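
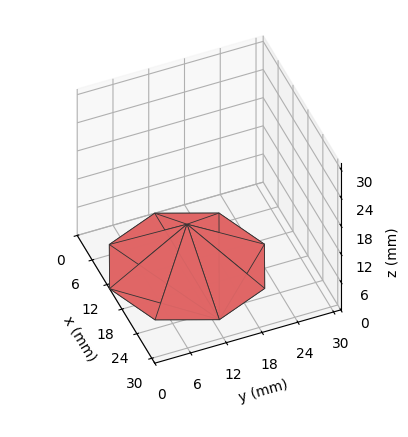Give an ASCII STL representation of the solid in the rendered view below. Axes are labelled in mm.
Reading the render: the shape is a regular 8-sided pyramid, base circumscribed radius ≈ 13 mm, apex at z ≈ 9 mm (dimensions read to the nearest mm from the axis ticks). For the STL, each face is triangulated and given an outward normal.

solid part
  facet normal 0.0000 0.0000 -1.0000
    outer loop
      vertex 13.0 26.0 0.0
      vertex 22.2 22.2 0.0
      vertex 26.0 13.0 0.0
    endloop
  endfacet
  facet normal 0.0000 0.0000 -1.0000
    outer loop
      vertex 3.8 22.2 0.0
      vertex 13.0 26.0 0.0
      vertex 26.0 13.0 0.0
    endloop
  endfacet
  facet normal 0.0000 0.0000 -1.0000
    outer loop
      vertex 0.0 13.0 0.0
      vertex 3.8 22.2 0.0
      vertex 26.0 13.0 0.0
    endloop
  endfacet
  facet normal 0.0000 0.0000 -1.0000
    outer loop
      vertex 3.8 3.8 0.0
      vertex 0.0 13.0 0.0
      vertex 26.0 13.0 0.0
    endloop
  endfacet
  facet normal 0.0000 0.0000 -1.0000
    outer loop
      vertex 13.0 0.0 0.0
      vertex 3.8 3.8 0.0
      vertex 26.0 13.0 0.0
    endloop
  endfacet
  facet normal 0.0000 0.0000 -1.0000
    outer loop
      vertex 22.2 3.8 0.0
      vertex 13.0 0.0 0.0
      vertex 26.0 13.0 0.0
    endloop
  endfacet
  facet normal 0.5541 0.2289 0.8004
    outer loop
      vertex 26.0 13.0 0.0
      vertex 22.2 22.2 0.0
      vertex 13.0 13.0 9.0
    endloop
  endfacet
  facet normal 0.2289 0.5541 0.8004
    outer loop
      vertex 22.2 22.2 0.0
      vertex 13.0 26.0 0.0
      vertex 13.0 13.0 9.0
    endloop
  endfacet
  facet normal -0.2289 0.5541 0.8004
    outer loop
      vertex 13.0 26.0 0.0
      vertex 3.8 22.2 0.0
      vertex 13.0 13.0 9.0
    endloop
  endfacet
  facet normal -0.5541 0.2289 0.8004
    outer loop
      vertex 3.8 22.2 0.0
      vertex 0.0 13.0 0.0
      vertex 13.0 13.0 9.0
    endloop
  endfacet
  facet normal -0.5541 -0.2289 0.8004
    outer loop
      vertex 0.0 13.0 0.0
      vertex 3.8 3.8 0.0
      vertex 13.0 13.0 9.0
    endloop
  endfacet
  facet normal -0.2289 -0.5541 0.8004
    outer loop
      vertex 3.8 3.8 0.0
      vertex 13.0 0.0 0.0
      vertex 13.0 13.0 9.0
    endloop
  endfacet
  facet normal 0.2289 -0.5541 0.8004
    outer loop
      vertex 13.0 0.0 0.0
      vertex 22.2 3.8 0.0
      vertex 13.0 13.0 9.0
    endloop
  endfacet
  facet normal 0.5541 -0.2289 0.8004
    outer loop
      vertex 22.2 3.8 0.0
      vertex 26.0 13.0 0.0
      vertex 13.0 13.0 9.0
    endloop
  endfacet
endsolid part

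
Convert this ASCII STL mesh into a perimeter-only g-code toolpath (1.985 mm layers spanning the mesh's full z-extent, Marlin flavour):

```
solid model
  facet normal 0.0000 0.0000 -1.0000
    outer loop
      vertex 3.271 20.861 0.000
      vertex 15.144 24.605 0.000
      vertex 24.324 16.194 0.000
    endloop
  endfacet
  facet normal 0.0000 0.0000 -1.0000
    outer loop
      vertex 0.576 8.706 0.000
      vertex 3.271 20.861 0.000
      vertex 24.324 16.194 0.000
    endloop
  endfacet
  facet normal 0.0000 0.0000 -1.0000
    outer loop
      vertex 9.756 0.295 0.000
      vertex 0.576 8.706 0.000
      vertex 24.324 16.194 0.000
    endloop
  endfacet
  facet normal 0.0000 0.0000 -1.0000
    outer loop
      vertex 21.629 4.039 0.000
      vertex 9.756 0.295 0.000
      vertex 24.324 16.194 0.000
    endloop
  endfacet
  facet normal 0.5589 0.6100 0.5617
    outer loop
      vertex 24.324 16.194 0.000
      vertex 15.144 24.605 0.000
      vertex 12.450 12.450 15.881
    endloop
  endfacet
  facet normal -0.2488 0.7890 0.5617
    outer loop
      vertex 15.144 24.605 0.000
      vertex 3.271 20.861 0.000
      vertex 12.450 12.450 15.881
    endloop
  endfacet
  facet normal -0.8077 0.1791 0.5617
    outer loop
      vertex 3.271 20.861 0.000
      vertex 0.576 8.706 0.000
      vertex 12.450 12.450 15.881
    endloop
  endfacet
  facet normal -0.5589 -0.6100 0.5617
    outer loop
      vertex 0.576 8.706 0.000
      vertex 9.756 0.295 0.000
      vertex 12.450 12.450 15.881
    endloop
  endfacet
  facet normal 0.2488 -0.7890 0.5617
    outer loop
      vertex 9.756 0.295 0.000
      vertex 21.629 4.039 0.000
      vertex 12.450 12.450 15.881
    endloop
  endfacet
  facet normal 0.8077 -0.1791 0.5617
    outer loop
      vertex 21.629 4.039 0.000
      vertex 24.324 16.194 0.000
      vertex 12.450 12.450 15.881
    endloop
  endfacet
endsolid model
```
; perimeter-only toolpath
G21 ; units = mm
G90 ; absolute positioning
G28 ; home
; layer 1
G0 Z1.985
G0 X22.840 Y15.726
G1 X14.807 Y23.086
G1 X4.418 Y19.810
G1 X2.060 Y9.174
G1 X10.093 Y1.814
G1 X20.482 Y5.090
G1 X22.840 Y15.726
; layer 2
G0 Z3.970
G0 X21.356 Y15.258
G1 X14.471 Y21.566
G1 X5.566 Y18.758
G1 X3.544 Y9.642
G1 X10.430 Y3.334
G1 X19.334 Y6.142
G1 X21.356 Y15.258
; layer 3
G0 Z5.955
G0 X19.871 Y14.790
G1 X14.134 Y20.047
G1 X6.713 Y17.707
G1 X5.029 Y10.110
G1 X10.766 Y4.853
G1 X18.187 Y7.193
G1 X19.871 Y14.790
; layer 4
G0 Z7.941
G0 X18.387 Y14.322
G1 X13.797 Y18.527
G1 X7.861 Y16.655
G1 X6.513 Y10.578
G1 X11.103 Y6.372
G1 X17.040 Y8.244
G1 X18.387 Y14.322
; layer 5
G0 Z9.926
G0 X16.903 Y13.854
G1 X13.460 Y17.008
G1 X9.008 Y15.604
G1 X7.997 Y11.046
G1 X11.440 Y7.892
G1 X15.892 Y9.296
G1 X16.903 Y13.854
; layer 6
G0 Z11.911
G0 X15.418 Y13.386
G1 X13.123 Y15.489
G1 X10.155 Y14.553
G1 X9.481 Y11.514
G1 X11.776 Y9.411
G1 X14.745 Y10.347
G1 X15.418 Y13.386
; layer 7
G0 Z13.896
G0 X13.934 Y12.918
G1 X12.787 Y13.969
G1 X11.303 Y13.501
G1 X10.966 Y11.982
G1 X12.113 Y10.931
G1 X13.597 Y11.399
G1 X13.934 Y12.918
M2 ; end

The solid is a regular 6-sided pyramid, base circumscribed radius ≈ 12.4 mm, apex at z ≈ 15.9 mm. Slicing at Δz = 1.985 mm — 8 equal slices spanning the solid's height, so layer i sits at z = i·h/8 — gives 7 non-empty perimeters. Each is a 6-segment closed polygon; G0 lifts to the layer z and rapids to the start vertex, then G1 traces the edges. The cross-section shrinks linearly with z (the slice at the apex is degenerate and omitted).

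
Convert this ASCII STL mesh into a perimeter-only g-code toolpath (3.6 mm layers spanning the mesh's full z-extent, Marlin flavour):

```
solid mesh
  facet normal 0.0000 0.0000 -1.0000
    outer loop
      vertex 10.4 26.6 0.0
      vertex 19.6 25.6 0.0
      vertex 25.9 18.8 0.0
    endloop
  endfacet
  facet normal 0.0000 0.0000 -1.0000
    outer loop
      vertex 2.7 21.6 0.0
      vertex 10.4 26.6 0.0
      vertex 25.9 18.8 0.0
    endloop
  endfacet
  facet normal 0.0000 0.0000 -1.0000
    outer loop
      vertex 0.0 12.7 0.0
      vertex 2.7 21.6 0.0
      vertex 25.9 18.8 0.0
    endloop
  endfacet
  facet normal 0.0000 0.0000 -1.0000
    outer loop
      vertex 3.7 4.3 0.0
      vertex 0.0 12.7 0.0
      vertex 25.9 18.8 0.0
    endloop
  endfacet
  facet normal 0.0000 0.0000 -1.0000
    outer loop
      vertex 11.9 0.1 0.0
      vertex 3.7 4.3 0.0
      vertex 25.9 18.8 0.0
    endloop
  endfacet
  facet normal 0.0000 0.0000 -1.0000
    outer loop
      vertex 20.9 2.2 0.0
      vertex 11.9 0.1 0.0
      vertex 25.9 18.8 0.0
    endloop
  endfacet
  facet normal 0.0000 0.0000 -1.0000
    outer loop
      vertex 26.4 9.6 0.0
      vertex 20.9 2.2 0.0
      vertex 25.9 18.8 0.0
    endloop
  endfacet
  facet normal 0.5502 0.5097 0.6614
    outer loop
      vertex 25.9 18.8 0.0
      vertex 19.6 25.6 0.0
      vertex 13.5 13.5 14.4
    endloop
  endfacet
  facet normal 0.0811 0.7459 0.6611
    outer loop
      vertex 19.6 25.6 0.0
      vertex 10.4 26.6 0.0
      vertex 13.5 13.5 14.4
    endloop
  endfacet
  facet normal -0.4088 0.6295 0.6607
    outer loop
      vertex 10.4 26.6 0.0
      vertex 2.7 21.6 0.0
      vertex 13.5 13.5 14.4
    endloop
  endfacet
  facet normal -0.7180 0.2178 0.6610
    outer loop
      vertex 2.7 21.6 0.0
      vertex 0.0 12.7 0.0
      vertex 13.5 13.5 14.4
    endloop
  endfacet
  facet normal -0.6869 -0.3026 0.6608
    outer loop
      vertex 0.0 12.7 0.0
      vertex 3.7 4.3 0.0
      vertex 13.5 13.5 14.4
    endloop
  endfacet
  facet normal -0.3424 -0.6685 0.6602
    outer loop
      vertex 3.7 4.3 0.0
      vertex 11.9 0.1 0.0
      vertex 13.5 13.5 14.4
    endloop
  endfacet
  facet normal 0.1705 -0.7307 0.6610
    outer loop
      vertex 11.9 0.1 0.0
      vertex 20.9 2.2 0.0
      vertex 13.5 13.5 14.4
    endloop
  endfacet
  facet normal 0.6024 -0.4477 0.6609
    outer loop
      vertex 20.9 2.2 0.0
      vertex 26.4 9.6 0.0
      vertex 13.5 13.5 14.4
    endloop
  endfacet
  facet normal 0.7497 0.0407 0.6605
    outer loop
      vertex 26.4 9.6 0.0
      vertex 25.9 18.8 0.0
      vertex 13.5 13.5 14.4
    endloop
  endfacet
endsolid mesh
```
; perimeter-only toolpath
G21 ; units = mm
G90 ; absolute positioning
G28 ; home
; layer 1
G0 Z3.6
G0 X22.8 Y17.5
G1 X18.1 Y22.6
G1 X11.2 Y23.3
G1 X5.4 Y19.6
G1 X3.4 Y12.9
G1 X6.2 Y6.6
G1 X12.3 Y3.5
G1 X19.0 Y5.0
G1 X23.2 Y10.6
G1 X22.8 Y17.5
; layer 2
G0 Z7.2
G0 X19.7 Y16.1
G1 X16.6 Y19.6
G1 X11.9 Y20.1
G1 X8.1 Y17.6
G1 X6.8 Y13.1
G1 X8.6 Y8.9
G1 X12.7 Y6.8
G1 X17.2 Y7.8
G1 X19.9 Y11.6
G1 X19.7 Y16.1
; layer 3
G0 Z10.8
G0 X16.6 Y14.8
G1 X15.0 Y16.5
G1 X12.7 Y16.8
G1 X10.8 Y15.5
G1 X10.1 Y13.3
G1 X11.1 Y11.2
G1 X13.1 Y10.2
G1 X15.3 Y10.7
G1 X16.7 Y12.5
G1 X16.6 Y14.8
M2 ; end

The solid is a regular 9-sided pyramid, base circumscribed radius ≈ 13.5 mm, apex at z ≈ 14.4 mm. Slicing at Δz = 3.6 mm — 4 equal slices spanning the solid's height, so layer i sits at z = i·h/4 — gives 3 non-empty perimeters. Each is a 9-segment closed polygon; G0 lifts to the layer z and rapids to the start vertex, then G1 traces the edges. The cross-section shrinks linearly with z (the slice at the apex is degenerate and omitted).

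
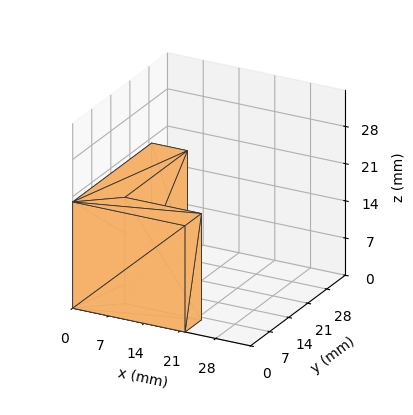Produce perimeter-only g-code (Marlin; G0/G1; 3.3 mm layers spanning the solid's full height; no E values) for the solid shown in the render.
Reading the render: the shape is an L-shaped prism: outer 22 × 29 mm, arm thicknesses ≈ 6 mm (horizontal) and 7 mm (vertical), extruded 20 mm in z (dimensions read to the nearest mm from the axis ticks). For the g-code, the solid's height is divided into equal slices at the stated Δz and each level perimeter traced with G1 moves after a G0 lift.

; perimeter-only toolpath
G21 ; units = mm
G90 ; absolute positioning
G28 ; home
; layer 1
G0 Z3.3
G0 X0.0 Y0.0
G1 X22.0 Y0.0
G1 X22.0 Y6.0
G1 X7.0 Y6.0
G1 X7.0 Y29.0
G1 X0.0 Y29.0
G1 X0.0 Y0.0
; layer 2
G0 Z6.7
G0 X0.0 Y0.0
G1 X22.0 Y0.0
G1 X22.0 Y6.0
G1 X7.0 Y6.0
G1 X7.0 Y29.0
G1 X0.0 Y29.0
G1 X0.0 Y0.0
; layer 3
G0 Z10.0
G0 X0.0 Y0.0
G1 X22.0 Y0.0
G1 X22.0 Y6.0
G1 X7.0 Y6.0
G1 X7.0 Y29.0
G1 X0.0 Y29.0
G1 X0.0 Y0.0
; layer 4
G0 Z13.3
G0 X0.0 Y0.0
G1 X22.0 Y0.0
G1 X22.0 Y6.0
G1 X7.0 Y6.0
G1 X7.0 Y29.0
G1 X0.0 Y29.0
G1 X0.0 Y0.0
; layer 5
G0 Z16.7
G0 X0.0 Y0.0
G1 X22.0 Y0.0
G1 X22.0 Y6.0
G1 X7.0 Y6.0
G1 X7.0 Y29.0
G1 X0.0 Y29.0
G1 X0.0 Y0.0
; layer 6
G0 Z20.0
G0 X0.0 Y0.0
G1 X22.0 Y0.0
G1 X22.0 Y6.0
G1 X7.0 Y6.0
G1 X7.0 Y29.0
G1 X0.0 Y29.0
G1 X0.0 Y0.0
M2 ; end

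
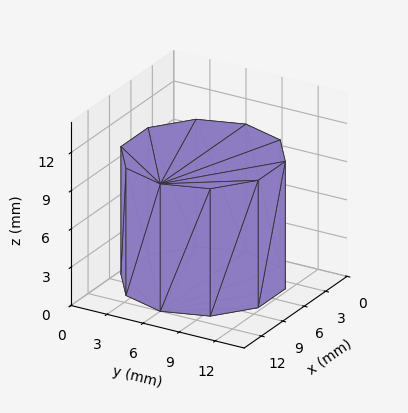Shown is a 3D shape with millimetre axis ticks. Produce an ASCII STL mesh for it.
Reading the render: the shape is a regular 10-sided prism (a cylinder approximated with 10 flat sides), circumscribed radius ≈ 6 mm, height ≈ 10 mm (dimensions read to the nearest mm from the axis ticks). For the STL, each face is triangulated and given an outward normal.

solid part
  facet normal 0.0000 0.0000 -1.0000
    outer loop
      vertex 7.9 11.7 0.0
      vertex 10.9 9.5 0.0
      vertex 12.0 6.0 0.0
    endloop
  endfacet
  facet normal 0.0000 0.0000 -1.0000
    outer loop
      vertex 4.1 11.7 0.0
      vertex 7.9 11.7 0.0
      vertex 12.0 6.0 0.0
    endloop
  endfacet
  facet normal 0.0000 0.0000 -1.0000
    outer loop
      vertex 1.1 9.5 0.0
      vertex 4.1 11.7 0.0
      vertex 12.0 6.0 0.0
    endloop
  endfacet
  facet normal 0.0000 0.0000 -1.0000
    outer loop
      vertex 0.0 6.0 0.0
      vertex 1.1 9.5 0.0
      vertex 12.0 6.0 0.0
    endloop
  endfacet
  facet normal 0.0000 0.0000 -1.0000
    outer loop
      vertex 1.1 2.5 0.0
      vertex 0.0 6.0 0.0
      vertex 12.0 6.0 0.0
    endloop
  endfacet
  facet normal 0.0000 0.0000 -1.0000
    outer loop
      vertex 4.1 0.3 0.0
      vertex 1.1 2.5 0.0
      vertex 12.0 6.0 0.0
    endloop
  endfacet
  facet normal 0.0000 0.0000 -1.0000
    outer loop
      vertex 7.9 0.3 0.0
      vertex 4.1 0.3 0.0
      vertex 12.0 6.0 0.0
    endloop
  endfacet
  facet normal 0.0000 0.0000 -1.0000
    outer loop
      vertex 10.9 2.5 0.0
      vertex 7.9 0.3 0.0
      vertex 12.0 6.0 0.0
    endloop
  endfacet
  facet normal 0.0000 0.0000 1.0000
    outer loop
      vertex 12.0 6.0 10.0
      vertex 10.9 9.5 10.0
      vertex 7.9 11.7 10.0
    endloop
  endfacet
  facet normal 0.0000 0.0000 1.0000
    outer loop
      vertex 12.0 6.0 10.0
      vertex 7.9 11.7 10.0
      vertex 4.1 11.7 10.0
    endloop
  endfacet
  facet normal 0.0000 0.0000 1.0000
    outer loop
      vertex 12.0 6.0 10.0
      vertex 4.1 11.7 10.0
      vertex 1.1 9.5 10.0
    endloop
  endfacet
  facet normal 0.0000 0.0000 1.0000
    outer loop
      vertex 12.0 6.0 10.0
      vertex 1.1 9.5 10.0
      vertex 0.0 6.0 10.0
    endloop
  endfacet
  facet normal 0.0000 0.0000 1.0000
    outer loop
      vertex 12.0 6.0 10.0
      vertex 0.0 6.0 10.0
      vertex 1.1 2.5 10.0
    endloop
  endfacet
  facet normal 0.0000 0.0000 1.0000
    outer loop
      vertex 12.0 6.0 10.0
      vertex 1.1 2.5 10.0
      vertex 4.1 0.3 10.0
    endloop
  endfacet
  facet normal 0.0000 0.0000 1.0000
    outer loop
      vertex 12.0 6.0 10.0
      vertex 4.1 0.3 10.0
      vertex 7.9 0.3 10.0
    endloop
  endfacet
  facet normal 0.0000 0.0000 1.0000
    outer loop
      vertex 12.0 6.0 10.0
      vertex 7.9 0.3 10.0
      vertex 10.9 2.5 10.0
    endloop
  endfacet
  facet normal 0.9540 0.2998 0.0000
    outer loop
      vertex 12.0 6.0 0.0
      vertex 10.9 9.5 0.0
      vertex 10.9 9.5 10.0
    endloop
  endfacet
  facet normal 0.9540 0.2998 0.0000
    outer loop
      vertex 12.0 6.0 0.0
      vertex 10.9 9.5 10.0
      vertex 12.0 6.0 10.0
    endloop
  endfacet
  facet normal 0.5914 0.8064 0.0000
    outer loop
      vertex 10.9 9.5 0.0
      vertex 7.9 11.7 0.0
      vertex 7.9 11.7 10.0
    endloop
  endfacet
  facet normal 0.5914 0.8064 0.0000
    outer loop
      vertex 10.9 9.5 0.0
      vertex 7.9 11.7 10.0
      vertex 10.9 9.5 10.0
    endloop
  endfacet
  facet normal 0.0000 1.0000 0.0000
    outer loop
      vertex 7.9 11.7 0.0
      vertex 4.1 11.7 0.0
      vertex 4.1 11.7 10.0
    endloop
  endfacet
  facet normal 0.0000 1.0000 0.0000
    outer loop
      vertex 7.9 11.7 0.0
      vertex 4.1 11.7 10.0
      vertex 7.9 11.7 10.0
    endloop
  endfacet
  facet normal -0.5914 0.8064 0.0000
    outer loop
      vertex 4.1 11.7 0.0
      vertex 1.1 9.5 0.0
      vertex 1.1 9.5 10.0
    endloop
  endfacet
  facet normal -0.5914 0.8064 0.0000
    outer loop
      vertex 4.1 11.7 0.0
      vertex 1.1 9.5 10.0
      vertex 4.1 11.7 10.0
    endloop
  endfacet
  facet normal -0.9540 0.2998 0.0000
    outer loop
      vertex 1.1 9.5 0.0
      vertex 0.0 6.0 0.0
      vertex 0.0 6.0 10.0
    endloop
  endfacet
  facet normal -0.9540 0.2998 0.0000
    outer loop
      vertex 1.1 9.5 0.0
      vertex 0.0 6.0 10.0
      vertex 1.1 9.5 10.0
    endloop
  endfacet
  facet normal -0.9540 -0.2998 0.0000
    outer loop
      vertex 0.0 6.0 0.0
      vertex 1.1 2.5 0.0
      vertex 1.1 2.5 10.0
    endloop
  endfacet
  facet normal -0.9540 -0.2998 0.0000
    outer loop
      vertex 0.0 6.0 0.0
      vertex 1.1 2.5 10.0
      vertex 0.0 6.0 10.0
    endloop
  endfacet
  facet normal -0.5914 -0.8064 0.0000
    outer loop
      vertex 1.1 2.5 0.0
      vertex 4.1 0.3 0.0
      vertex 4.1 0.3 10.0
    endloop
  endfacet
  facet normal -0.5914 -0.8064 0.0000
    outer loop
      vertex 1.1 2.5 0.0
      vertex 4.1 0.3 10.0
      vertex 1.1 2.5 10.0
    endloop
  endfacet
  facet normal 0.0000 -1.0000 0.0000
    outer loop
      vertex 4.1 0.3 0.0
      vertex 7.9 0.3 0.0
      vertex 7.9 0.3 10.0
    endloop
  endfacet
  facet normal 0.0000 -1.0000 0.0000
    outer loop
      vertex 4.1 0.3 0.0
      vertex 7.9 0.3 10.0
      vertex 4.1 0.3 10.0
    endloop
  endfacet
  facet normal 0.5914 -0.8064 0.0000
    outer loop
      vertex 7.9 0.3 0.0
      vertex 10.9 2.5 0.0
      vertex 10.9 2.5 10.0
    endloop
  endfacet
  facet normal 0.5914 -0.8064 0.0000
    outer loop
      vertex 7.9 0.3 0.0
      vertex 10.9 2.5 10.0
      vertex 7.9 0.3 10.0
    endloop
  endfacet
  facet normal 0.9540 -0.2998 0.0000
    outer loop
      vertex 10.9 2.5 0.0
      vertex 12.0 6.0 0.0
      vertex 12.0 6.0 10.0
    endloop
  endfacet
  facet normal 0.9540 -0.2998 0.0000
    outer loop
      vertex 10.9 2.5 0.0
      vertex 12.0 6.0 10.0
      vertex 10.9 2.5 10.0
    endloop
  endfacet
endsolid part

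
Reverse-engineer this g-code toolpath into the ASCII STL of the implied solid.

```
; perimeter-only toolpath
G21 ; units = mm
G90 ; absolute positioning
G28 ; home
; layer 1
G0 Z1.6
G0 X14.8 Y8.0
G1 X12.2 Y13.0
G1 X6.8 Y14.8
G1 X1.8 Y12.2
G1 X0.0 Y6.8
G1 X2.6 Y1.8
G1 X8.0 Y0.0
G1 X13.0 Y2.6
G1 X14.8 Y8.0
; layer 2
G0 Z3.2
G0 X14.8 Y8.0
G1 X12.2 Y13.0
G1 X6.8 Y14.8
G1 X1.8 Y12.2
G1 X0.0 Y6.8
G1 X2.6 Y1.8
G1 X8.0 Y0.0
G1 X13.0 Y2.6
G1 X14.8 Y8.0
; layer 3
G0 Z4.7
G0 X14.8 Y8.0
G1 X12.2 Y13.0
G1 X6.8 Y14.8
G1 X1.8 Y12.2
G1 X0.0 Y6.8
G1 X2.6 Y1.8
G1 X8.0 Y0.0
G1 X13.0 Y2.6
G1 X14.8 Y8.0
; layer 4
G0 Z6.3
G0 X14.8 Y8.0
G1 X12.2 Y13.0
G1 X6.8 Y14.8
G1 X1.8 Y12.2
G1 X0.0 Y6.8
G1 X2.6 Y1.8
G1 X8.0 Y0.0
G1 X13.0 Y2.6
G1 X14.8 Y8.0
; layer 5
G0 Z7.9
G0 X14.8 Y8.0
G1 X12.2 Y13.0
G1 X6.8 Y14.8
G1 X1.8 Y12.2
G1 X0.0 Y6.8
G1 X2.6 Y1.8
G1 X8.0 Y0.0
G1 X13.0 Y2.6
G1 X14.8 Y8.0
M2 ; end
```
solid part
  facet normal 0.0000 0.0000 -1.0000
    outer loop
      vertex 6.8 14.8 0.0
      vertex 12.2 13.0 0.0
      vertex 14.8 8.0 0.0
    endloop
  endfacet
  facet normal 0.0000 0.0000 -1.0000
    outer loop
      vertex 1.8 12.2 0.0
      vertex 6.8 14.8 0.0
      vertex 14.8 8.0 0.0
    endloop
  endfacet
  facet normal 0.0000 0.0000 -1.0000
    outer loop
      vertex 0.0 6.8 0.0
      vertex 1.8 12.2 0.0
      vertex 14.8 8.0 0.0
    endloop
  endfacet
  facet normal 0.0000 0.0000 -1.0000
    outer loop
      vertex 2.6 1.8 0.0
      vertex 0.0 6.8 0.0
      vertex 14.8 8.0 0.0
    endloop
  endfacet
  facet normal 0.0000 0.0000 -1.0000
    outer loop
      vertex 8.0 0.0 0.0
      vertex 2.6 1.8 0.0
      vertex 14.8 8.0 0.0
    endloop
  endfacet
  facet normal 0.0000 0.0000 -1.0000
    outer loop
      vertex 13.0 2.6 0.0
      vertex 8.0 0.0 0.0
      vertex 14.8 8.0 0.0
    endloop
  endfacet
  facet normal 0.0000 0.0000 1.0000
    outer loop
      vertex 14.8 8.0 7.9
      vertex 12.2 13.0 7.9
      vertex 6.8 14.8 7.9
    endloop
  endfacet
  facet normal 0.0000 0.0000 1.0000
    outer loop
      vertex 14.8 8.0 7.9
      vertex 6.8 14.8 7.9
      vertex 1.8 12.2 7.9
    endloop
  endfacet
  facet normal 0.0000 0.0000 1.0000
    outer loop
      vertex 14.8 8.0 7.9
      vertex 1.8 12.2 7.9
      vertex 0.0 6.8 7.9
    endloop
  endfacet
  facet normal 0.0000 0.0000 1.0000
    outer loop
      vertex 14.8 8.0 7.9
      vertex 0.0 6.8 7.9
      vertex 2.6 1.8 7.9
    endloop
  endfacet
  facet normal 0.0000 0.0000 1.0000
    outer loop
      vertex 14.8 8.0 7.9
      vertex 2.6 1.8 7.9
      vertex 8.0 0.0 7.9
    endloop
  endfacet
  facet normal 0.0000 0.0000 1.0000
    outer loop
      vertex 14.8 8.0 7.9
      vertex 8.0 0.0 7.9
      vertex 13.0 2.6 7.9
    endloop
  endfacet
  facet normal 0.8872 0.4614 0.0000
    outer loop
      vertex 14.8 8.0 0.0
      vertex 12.2 13.0 0.0
      vertex 12.2 13.0 7.9
    endloop
  endfacet
  facet normal 0.8872 0.4614 0.0000
    outer loop
      vertex 14.8 8.0 0.0
      vertex 12.2 13.0 7.9
      vertex 14.8 8.0 7.9
    endloop
  endfacet
  facet normal 0.3162 0.9487 0.0000
    outer loop
      vertex 12.2 13.0 0.0
      vertex 6.8 14.8 0.0
      vertex 6.8 14.8 7.9
    endloop
  endfacet
  facet normal 0.3162 0.9487 0.0000
    outer loop
      vertex 12.2 13.0 0.0
      vertex 6.8 14.8 7.9
      vertex 12.2 13.0 7.9
    endloop
  endfacet
  facet normal -0.4614 0.8872 0.0000
    outer loop
      vertex 6.8 14.8 0.0
      vertex 1.8 12.2 0.0
      vertex 1.8 12.2 7.9
    endloop
  endfacet
  facet normal -0.4614 0.8872 0.0000
    outer loop
      vertex 6.8 14.8 0.0
      vertex 1.8 12.2 7.9
      vertex 6.8 14.8 7.9
    endloop
  endfacet
  facet normal -0.9487 0.3162 0.0000
    outer loop
      vertex 1.8 12.2 0.0
      vertex 0.0 6.8 0.0
      vertex 0.0 6.8 7.9
    endloop
  endfacet
  facet normal -0.9487 0.3162 0.0000
    outer loop
      vertex 1.8 12.2 0.0
      vertex 0.0 6.8 7.9
      vertex 1.8 12.2 7.9
    endloop
  endfacet
  facet normal -0.8872 -0.4614 0.0000
    outer loop
      vertex 0.0 6.8 0.0
      vertex 2.6 1.8 0.0
      vertex 2.6 1.8 7.9
    endloop
  endfacet
  facet normal -0.8872 -0.4614 0.0000
    outer loop
      vertex 0.0 6.8 0.0
      vertex 2.6 1.8 7.9
      vertex 0.0 6.8 7.9
    endloop
  endfacet
  facet normal -0.3162 -0.9487 0.0000
    outer loop
      vertex 2.6 1.8 0.0
      vertex 8.0 0.0 0.0
      vertex 8.0 0.0 7.9
    endloop
  endfacet
  facet normal -0.3162 -0.9487 0.0000
    outer loop
      vertex 2.6 1.8 0.0
      vertex 8.0 0.0 7.9
      vertex 2.6 1.8 7.9
    endloop
  endfacet
  facet normal 0.4614 -0.8872 0.0000
    outer loop
      vertex 8.0 0.0 0.0
      vertex 13.0 2.6 0.0
      vertex 13.0 2.6 7.9
    endloop
  endfacet
  facet normal 0.4614 -0.8872 0.0000
    outer loop
      vertex 8.0 0.0 0.0
      vertex 13.0 2.6 7.9
      vertex 8.0 0.0 7.9
    endloop
  endfacet
  facet normal 0.9487 -0.3162 0.0000
    outer loop
      vertex 13.0 2.6 0.0
      vertex 14.8 8.0 0.0
      vertex 14.8 8.0 7.9
    endloop
  endfacet
  facet normal 0.9487 -0.3162 0.0000
    outer loop
      vertex 13.0 2.6 0.0
      vertex 14.8 8.0 7.9
      vertex 13.0 2.6 7.9
    endloop
  endfacet
endsolid part

The G0 Z moves step by Δz≈1.6 mm. Every layer's G1 loop is the same polygon, so the solid is a straight extrusion of it from z=0 to z≈7.9. Closing with flat bottom and top caps and triangulating gives 28 facets — a regular 8-sided prism (a cylinder approximated with 8 flat sides), circumscribed radius ≈ 7.4 mm, height ≈ 7.9 mm.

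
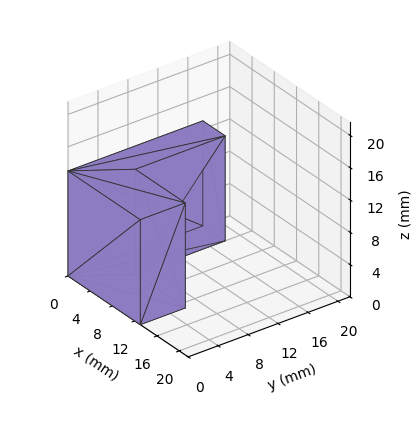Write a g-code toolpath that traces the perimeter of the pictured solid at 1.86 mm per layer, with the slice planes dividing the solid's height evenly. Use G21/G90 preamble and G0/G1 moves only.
Reading the render: the shape is an L-shaped prism: outer 13 × 18 mm, arm thicknesses ≈ 6 mm (horizontal) and 4 mm (vertical), extruded 13 mm in z (dimensions read to the nearest mm from the axis ticks). For the g-code, the solid's height is divided into equal slices at the stated Δz and each level perimeter traced with G1 moves after a G0 lift.

; perimeter-only toolpath
G21 ; units = mm
G90 ; absolute positioning
G28 ; home
; layer 1
G0 Z1.86
G0 X0.00 Y0.00
G1 X13.00 Y0.00
G1 X13.00 Y6.00
G1 X4.00 Y6.00
G1 X4.00 Y18.00
G1 X0.00 Y18.00
G1 X0.00 Y0.00
; layer 2
G0 Z3.71
G0 X0.00 Y0.00
G1 X13.00 Y0.00
G1 X13.00 Y6.00
G1 X4.00 Y6.00
G1 X4.00 Y18.00
G1 X0.00 Y18.00
G1 X0.00 Y0.00
; layer 3
G0 Z5.57
G0 X0.00 Y0.00
G1 X13.00 Y0.00
G1 X13.00 Y6.00
G1 X4.00 Y6.00
G1 X4.00 Y18.00
G1 X0.00 Y18.00
G1 X0.00 Y0.00
; layer 4
G0 Z7.43
G0 X0.00 Y0.00
G1 X13.00 Y0.00
G1 X13.00 Y6.00
G1 X4.00 Y6.00
G1 X4.00 Y18.00
G1 X0.00 Y18.00
G1 X0.00 Y0.00
; layer 5
G0 Z9.29
G0 X0.00 Y0.00
G1 X13.00 Y0.00
G1 X13.00 Y6.00
G1 X4.00 Y6.00
G1 X4.00 Y18.00
G1 X0.00 Y18.00
G1 X0.00 Y0.00
; layer 6
G0 Z11.14
G0 X0.00 Y0.00
G1 X13.00 Y0.00
G1 X13.00 Y6.00
G1 X4.00 Y6.00
G1 X4.00 Y18.00
G1 X0.00 Y18.00
G1 X0.00 Y0.00
; layer 7
G0 Z13.00
G0 X0.00 Y0.00
G1 X13.00 Y0.00
G1 X13.00 Y6.00
G1 X4.00 Y6.00
G1 X4.00 Y18.00
G1 X0.00 Y18.00
G1 X0.00 Y0.00
M2 ; end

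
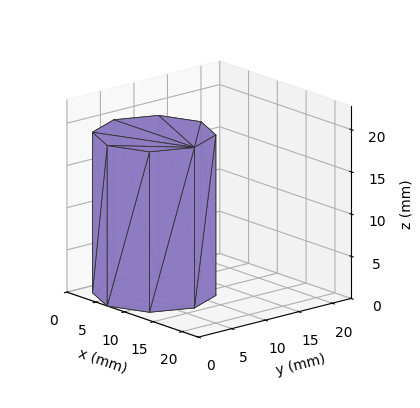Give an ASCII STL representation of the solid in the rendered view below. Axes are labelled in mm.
Reading the render: the shape is a regular 8-sided prism (a cylinder approximated with 8 flat sides), circumscribed radius ≈ 7 mm, height ≈ 19 mm (dimensions read to the nearest mm from the axis ticks). For the STL, each face is triangulated and given an outward normal.

solid part
  facet normal 0.0000 0.0000 -1.0000
    outer loop
      vertex 7.000 14.000 0.000
      vertex 11.950 11.950 0.000
      vertex 14.000 7.000 0.000
    endloop
  endfacet
  facet normal 0.0000 0.0000 -1.0000
    outer loop
      vertex 2.050 11.950 0.000
      vertex 7.000 14.000 0.000
      vertex 14.000 7.000 0.000
    endloop
  endfacet
  facet normal 0.0000 0.0000 -1.0000
    outer loop
      vertex 0.000 7.000 0.000
      vertex 2.050 11.950 0.000
      vertex 14.000 7.000 0.000
    endloop
  endfacet
  facet normal 0.0000 0.0000 -1.0000
    outer loop
      vertex 2.050 2.050 0.000
      vertex 0.000 7.000 0.000
      vertex 14.000 7.000 0.000
    endloop
  endfacet
  facet normal 0.0000 0.0000 -1.0000
    outer loop
      vertex 7.000 0.000 0.000
      vertex 2.050 2.050 0.000
      vertex 14.000 7.000 0.000
    endloop
  endfacet
  facet normal 0.0000 0.0000 -1.0000
    outer loop
      vertex 11.950 2.050 0.000
      vertex 7.000 0.000 0.000
      vertex 14.000 7.000 0.000
    endloop
  endfacet
  facet normal 0.0000 0.0000 1.0000
    outer loop
      vertex 14.000 7.000 19.000
      vertex 11.950 11.950 19.000
      vertex 7.000 14.000 19.000
    endloop
  endfacet
  facet normal 0.0000 0.0000 1.0000
    outer loop
      vertex 14.000 7.000 19.000
      vertex 7.000 14.000 19.000
      vertex 2.050 11.950 19.000
    endloop
  endfacet
  facet normal 0.0000 0.0000 1.0000
    outer loop
      vertex 14.000 7.000 19.000
      vertex 2.050 11.950 19.000
      vertex 0.000 7.000 19.000
    endloop
  endfacet
  facet normal 0.0000 0.0000 1.0000
    outer loop
      vertex 14.000 7.000 19.000
      vertex 0.000 7.000 19.000
      vertex 2.050 2.050 19.000
    endloop
  endfacet
  facet normal 0.0000 0.0000 1.0000
    outer loop
      vertex 14.000 7.000 19.000
      vertex 2.050 2.050 19.000
      vertex 7.000 0.000 19.000
    endloop
  endfacet
  facet normal 0.0000 0.0000 1.0000
    outer loop
      vertex 14.000 7.000 19.000
      vertex 7.000 0.000 19.000
      vertex 11.950 2.050 19.000
    endloop
  endfacet
  facet normal 0.9239 0.3826 0.0000
    outer loop
      vertex 14.000 7.000 0.000
      vertex 11.950 11.950 0.000
      vertex 11.950 11.950 19.000
    endloop
  endfacet
  facet normal 0.9239 0.3826 0.0000
    outer loop
      vertex 14.000 7.000 0.000
      vertex 11.950 11.950 19.000
      vertex 14.000 7.000 19.000
    endloop
  endfacet
  facet normal 0.3826 0.9239 0.0000
    outer loop
      vertex 11.950 11.950 0.000
      vertex 7.000 14.000 0.000
      vertex 7.000 14.000 19.000
    endloop
  endfacet
  facet normal 0.3826 0.9239 0.0000
    outer loop
      vertex 11.950 11.950 0.000
      vertex 7.000 14.000 19.000
      vertex 11.950 11.950 19.000
    endloop
  endfacet
  facet normal -0.3826 0.9239 0.0000
    outer loop
      vertex 7.000 14.000 0.000
      vertex 2.050 11.950 0.000
      vertex 2.050 11.950 19.000
    endloop
  endfacet
  facet normal -0.3826 0.9239 0.0000
    outer loop
      vertex 7.000 14.000 0.000
      vertex 2.050 11.950 19.000
      vertex 7.000 14.000 19.000
    endloop
  endfacet
  facet normal -0.9239 0.3826 0.0000
    outer loop
      vertex 2.050 11.950 0.000
      vertex 0.000 7.000 0.000
      vertex 0.000 7.000 19.000
    endloop
  endfacet
  facet normal -0.9239 0.3826 0.0000
    outer loop
      vertex 2.050 11.950 0.000
      vertex 0.000 7.000 19.000
      vertex 2.050 11.950 19.000
    endloop
  endfacet
  facet normal -0.9239 -0.3826 0.0000
    outer loop
      vertex 0.000 7.000 0.000
      vertex 2.050 2.050 0.000
      vertex 2.050 2.050 19.000
    endloop
  endfacet
  facet normal -0.9239 -0.3826 0.0000
    outer loop
      vertex 0.000 7.000 0.000
      vertex 2.050 2.050 19.000
      vertex 0.000 7.000 19.000
    endloop
  endfacet
  facet normal -0.3826 -0.9239 0.0000
    outer loop
      vertex 2.050 2.050 0.000
      vertex 7.000 0.000 0.000
      vertex 7.000 0.000 19.000
    endloop
  endfacet
  facet normal -0.3826 -0.9239 0.0000
    outer loop
      vertex 2.050 2.050 0.000
      vertex 7.000 0.000 19.000
      vertex 2.050 2.050 19.000
    endloop
  endfacet
  facet normal 0.3826 -0.9239 0.0000
    outer loop
      vertex 7.000 0.000 0.000
      vertex 11.950 2.050 0.000
      vertex 11.950 2.050 19.000
    endloop
  endfacet
  facet normal 0.3826 -0.9239 0.0000
    outer loop
      vertex 7.000 0.000 0.000
      vertex 11.950 2.050 19.000
      vertex 7.000 0.000 19.000
    endloop
  endfacet
  facet normal 0.9239 -0.3826 0.0000
    outer loop
      vertex 11.950 2.050 0.000
      vertex 14.000 7.000 0.000
      vertex 14.000 7.000 19.000
    endloop
  endfacet
  facet normal 0.9239 -0.3826 0.0000
    outer loop
      vertex 11.950 2.050 0.000
      vertex 14.000 7.000 19.000
      vertex 11.950 2.050 19.000
    endloop
  endfacet
endsolid part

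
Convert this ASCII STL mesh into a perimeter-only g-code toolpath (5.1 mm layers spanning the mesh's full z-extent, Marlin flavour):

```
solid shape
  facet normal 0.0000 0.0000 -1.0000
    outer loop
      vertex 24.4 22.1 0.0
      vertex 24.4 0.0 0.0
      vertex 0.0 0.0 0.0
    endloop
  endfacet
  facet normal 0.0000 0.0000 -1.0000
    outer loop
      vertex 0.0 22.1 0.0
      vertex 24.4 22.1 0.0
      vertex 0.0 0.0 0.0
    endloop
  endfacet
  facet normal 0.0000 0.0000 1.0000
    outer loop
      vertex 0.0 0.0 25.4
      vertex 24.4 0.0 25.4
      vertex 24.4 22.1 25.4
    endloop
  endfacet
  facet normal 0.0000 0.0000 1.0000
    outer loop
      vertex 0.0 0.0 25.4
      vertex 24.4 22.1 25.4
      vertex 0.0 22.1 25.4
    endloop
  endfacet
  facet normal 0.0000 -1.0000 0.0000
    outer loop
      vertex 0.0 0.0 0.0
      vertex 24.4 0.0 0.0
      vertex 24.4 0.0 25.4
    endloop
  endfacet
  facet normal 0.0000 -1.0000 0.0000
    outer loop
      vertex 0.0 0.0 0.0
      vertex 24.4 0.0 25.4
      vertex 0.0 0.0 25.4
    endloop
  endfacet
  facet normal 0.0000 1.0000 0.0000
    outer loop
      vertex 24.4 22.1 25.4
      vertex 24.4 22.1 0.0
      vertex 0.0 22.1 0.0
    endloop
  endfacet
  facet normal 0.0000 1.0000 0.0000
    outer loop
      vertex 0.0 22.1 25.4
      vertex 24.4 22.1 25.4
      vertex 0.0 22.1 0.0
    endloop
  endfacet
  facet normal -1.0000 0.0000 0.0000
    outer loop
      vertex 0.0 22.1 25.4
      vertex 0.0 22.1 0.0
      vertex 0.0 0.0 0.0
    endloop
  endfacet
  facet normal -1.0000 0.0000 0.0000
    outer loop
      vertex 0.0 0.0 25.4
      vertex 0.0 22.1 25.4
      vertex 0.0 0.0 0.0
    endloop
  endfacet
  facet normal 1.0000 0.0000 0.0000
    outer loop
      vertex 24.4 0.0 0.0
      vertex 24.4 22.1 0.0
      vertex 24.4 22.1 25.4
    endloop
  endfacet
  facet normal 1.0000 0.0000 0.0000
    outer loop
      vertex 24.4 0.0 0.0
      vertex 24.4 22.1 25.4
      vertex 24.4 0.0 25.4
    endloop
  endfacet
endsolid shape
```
; perimeter-only toolpath
G21 ; units = mm
G90 ; absolute positioning
G28 ; home
; layer 1
G0 Z5.1
G0 X0.0 Y0.0
G1 X24.4 Y0.0
G1 X24.4 Y22.1
G1 X0.0 Y22.1
G1 X0.0 Y0.0
; layer 2
G0 Z10.2
G0 X0.0 Y0.0
G1 X24.4 Y0.0
G1 X24.4 Y22.1
G1 X0.0 Y22.1
G1 X0.0 Y0.0
; layer 3
G0 Z15.2
G0 X0.0 Y0.0
G1 X24.4 Y0.0
G1 X24.4 Y22.1
G1 X0.0 Y22.1
G1 X0.0 Y0.0
; layer 4
G0 Z20.3
G0 X0.0 Y0.0
G1 X24.4 Y0.0
G1 X24.4 Y22.1
G1 X0.0 Y22.1
G1 X0.0 Y0.0
; layer 5
G0 Z25.4
G0 X0.0 Y0.0
G1 X24.4 Y0.0
G1 X24.4 Y22.1
G1 X0.0 Y22.1
G1 X0.0 Y0.0
M2 ; end

The solid is a rectangular box, roughly 24.4 × 22.1 mm footprint and 25.4 mm tall. Slicing at Δz = 5.1 mm — 5 equal slices spanning the solid's height, so layer i sits at z = i·h/5 — gives 5 non-empty perimeters. Each is a 4-segment closed polygon; G0 lifts to the layer z and rapids to the start vertex, then G1 traces the edges.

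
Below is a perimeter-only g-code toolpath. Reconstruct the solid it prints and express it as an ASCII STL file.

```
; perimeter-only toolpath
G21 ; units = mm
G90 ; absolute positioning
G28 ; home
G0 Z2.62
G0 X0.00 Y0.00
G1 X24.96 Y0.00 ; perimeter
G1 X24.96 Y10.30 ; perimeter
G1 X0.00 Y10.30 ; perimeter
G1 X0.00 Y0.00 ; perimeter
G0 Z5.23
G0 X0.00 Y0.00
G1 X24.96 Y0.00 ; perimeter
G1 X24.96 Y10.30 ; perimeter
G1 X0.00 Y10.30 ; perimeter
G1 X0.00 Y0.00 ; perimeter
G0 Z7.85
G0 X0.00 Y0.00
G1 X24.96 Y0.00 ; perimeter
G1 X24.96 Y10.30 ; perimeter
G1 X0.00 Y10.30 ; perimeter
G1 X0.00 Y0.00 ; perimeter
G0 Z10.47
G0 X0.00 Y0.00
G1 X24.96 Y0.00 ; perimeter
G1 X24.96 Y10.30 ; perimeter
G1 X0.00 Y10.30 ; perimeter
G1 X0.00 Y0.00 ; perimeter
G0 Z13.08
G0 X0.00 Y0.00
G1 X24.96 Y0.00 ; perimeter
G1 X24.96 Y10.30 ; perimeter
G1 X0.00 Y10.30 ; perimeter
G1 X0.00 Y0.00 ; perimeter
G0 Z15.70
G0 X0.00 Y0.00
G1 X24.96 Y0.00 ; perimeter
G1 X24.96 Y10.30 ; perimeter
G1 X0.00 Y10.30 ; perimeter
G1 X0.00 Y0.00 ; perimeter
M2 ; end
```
solid part
  facet normal 0.0000 0.0000 -1.0000
    outer loop
      vertex 24.96 10.30 0.00
      vertex 24.96 0.00 0.00
      vertex 0.00 0.00 0.00
    endloop
  endfacet
  facet normal 0.0000 0.0000 -1.0000
    outer loop
      vertex 0.00 10.30 0.00
      vertex 24.96 10.30 0.00
      vertex 0.00 0.00 0.00
    endloop
  endfacet
  facet normal 0.0000 0.0000 1.0000
    outer loop
      vertex 0.00 0.00 15.70
      vertex 24.96 0.00 15.70
      vertex 24.96 10.30 15.70
    endloop
  endfacet
  facet normal 0.0000 0.0000 1.0000
    outer loop
      vertex 0.00 0.00 15.70
      vertex 24.96 10.30 15.70
      vertex 0.00 10.30 15.70
    endloop
  endfacet
  facet normal 0.0000 -1.0000 0.0000
    outer loop
      vertex 0.00 0.00 0.00
      vertex 24.96 0.00 0.00
      vertex 24.96 0.00 15.70
    endloop
  endfacet
  facet normal 0.0000 -1.0000 0.0000
    outer loop
      vertex 0.00 0.00 0.00
      vertex 24.96 0.00 15.70
      vertex 0.00 0.00 15.70
    endloop
  endfacet
  facet normal 0.0000 1.0000 0.0000
    outer loop
      vertex 24.96 10.30 15.70
      vertex 24.96 10.30 0.00
      vertex 0.00 10.30 0.00
    endloop
  endfacet
  facet normal 0.0000 1.0000 0.0000
    outer loop
      vertex 0.00 10.30 15.70
      vertex 24.96 10.30 15.70
      vertex 0.00 10.30 0.00
    endloop
  endfacet
  facet normal -1.0000 0.0000 0.0000
    outer loop
      vertex 0.00 10.30 15.70
      vertex 0.00 10.30 0.00
      vertex 0.00 0.00 0.00
    endloop
  endfacet
  facet normal -1.0000 0.0000 0.0000
    outer loop
      vertex 0.00 0.00 15.70
      vertex 0.00 10.30 15.70
      vertex 0.00 0.00 0.00
    endloop
  endfacet
  facet normal 1.0000 0.0000 0.0000
    outer loop
      vertex 24.96 0.00 0.00
      vertex 24.96 10.30 0.00
      vertex 24.96 10.30 15.70
    endloop
  endfacet
  facet normal 1.0000 0.0000 0.0000
    outer loop
      vertex 24.96 0.00 0.00
      vertex 24.96 10.30 15.70
      vertex 24.96 0.00 15.70
    endloop
  endfacet
endsolid part

The G0 Z moves step by Δz≈2.62 mm. Every layer's G1 loop is the same polygon, so the solid is a straight extrusion of it from z=0 to z≈15.7. Closing with flat bottom and top caps and triangulating gives 12 facets — a rectangular box, roughly 25 × 10.3 mm footprint and 15.7 mm tall.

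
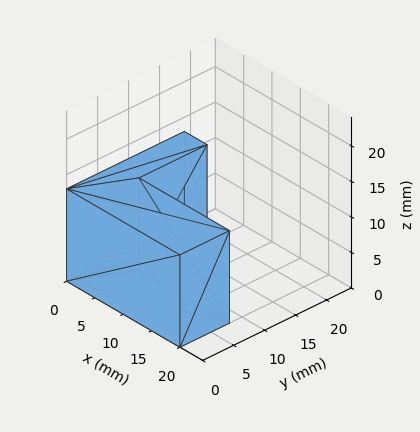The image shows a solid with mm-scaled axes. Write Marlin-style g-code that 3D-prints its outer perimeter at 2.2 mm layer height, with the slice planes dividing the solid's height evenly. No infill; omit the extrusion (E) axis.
Reading the render: the shape is an L-shaped prism: outer 20 × 19 mm, arm thicknesses ≈ 8 mm (horizontal) and 4 mm (vertical), extruded 13 mm in z (dimensions read to the nearest mm from the axis ticks). For the g-code, the solid's height is divided into equal slices at the stated Δz and each level perimeter traced with G1 moves after a G0 lift.

; perimeter-only toolpath
G21 ; units = mm
G90 ; absolute positioning
G28 ; home
; layer 1
G0 Z2.2
G0 X0.0 Y0.0
G1 X20.0 Y0.0
G1 X20.0 Y8.0
G1 X4.0 Y8.0
G1 X4.0 Y19.0
G1 X0.0 Y19.0
G1 X0.0 Y0.0
; layer 2
G0 Z4.3
G0 X0.0 Y0.0
G1 X20.0 Y0.0
G1 X20.0 Y8.0
G1 X4.0 Y8.0
G1 X4.0 Y19.0
G1 X0.0 Y19.0
G1 X0.0 Y0.0
; layer 3
G0 Z6.5
G0 X0.0 Y0.0
G1 X20.0 Y0.0
G1 X20.0 Y8.0
G1 X4.0 Y8.0
G1 X4.0 Y19.0
G1 X0.0 Y19.0
G1 X0.0 Y0.0
; layer 4
G0 Z8.7
G0 X0.0 Y0.0
G1 X20.0 Y0.0
G1 X20.0 Y8.0
G1 X4.0 Y8.0
G1 X4.0 Y19.0
G1 X0.0 Y19.0
G1 X0.0 Y0.0
; layer 5
G0 Z10.8
G0 X0.0 Y0.0
G1 X20.0 Y0.0
G1 X20.0 Y8.0
G1 X4.0 Y8.0
G1 X4.0 Y19.0
G1 X0.0 Y19.0
G1 X0.0 Y0.0
; layer 6
G0 Z13.0
G0 X0.0 Y0.0
G1 X20.0 Y0.0
G1 X20.0 Y8.0
G1 X4.0 Y8.0
G1 X4.0 Y19.0
G1 X0.0 Y19.0
G1 X0.0 Y0.0
M2 ; end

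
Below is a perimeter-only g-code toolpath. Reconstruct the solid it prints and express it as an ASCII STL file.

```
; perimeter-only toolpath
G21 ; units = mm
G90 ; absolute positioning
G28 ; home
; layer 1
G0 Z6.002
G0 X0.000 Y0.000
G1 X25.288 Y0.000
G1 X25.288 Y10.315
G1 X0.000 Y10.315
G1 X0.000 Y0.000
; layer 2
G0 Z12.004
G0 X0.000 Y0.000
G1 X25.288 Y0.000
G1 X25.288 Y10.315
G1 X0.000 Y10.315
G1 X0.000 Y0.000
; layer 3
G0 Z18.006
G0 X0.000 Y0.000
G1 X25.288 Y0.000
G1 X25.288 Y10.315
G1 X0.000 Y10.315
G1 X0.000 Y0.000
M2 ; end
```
solid part
  facet normal 0.0000 0.0000 -1.0000
    outer loop
      vertex 25.288 10.315 0.000
      vertex 25.288 0.000 0.000
      vertex 0.000 0.000 0.000
    endloop
  endfacet
  facet normal 0.0000 0.0000 -1.0000
    outer loop
      vertex 0.000 10.315 0.000
      vertex 25.288 10.315 0.000
      vertex 0.000 0.000 0.000
    endloop
  endfacet
  facet normal 0.0000 0.0000 1.0000
    outer loop
      vertex 0.000 0.000 18.006
      vertex 25.288 0.000 18.006
      vertex 25.288 10.315 18.006
    endloop
  endfacet
  facet normal 0.0000 0.0000 1.0000
    outer loop
      vertex 0.000 0.000 18.006
      vertex 25.288 10.315 18.006
      vertex 0.000 10.315 18.006
    endloop
  endfacet
  facet normal 0.0000 -1.0000 0.0000
    outer loop
      vertex 0.000 0.000 0.000
      vertex 25.288 0.000 0.000
      vertex 25.288 0.000 18.006
    endloop
  endfacet
  facet normal 0.0000 -1.0000 0.0000
    outer loop
      vertex 0.000 0.000 0.000
      vertex 25.288 0.000 18.006
      vertex 0.000 0.000 18.006
    endloop
  endfacet
  facet normal 0.0000 1.0000 0.0000
    outer loop
      vertex 25.288 10.315 18.006
      vertex 25.288 10.315 0.000
      vertex 0.000 10.315 0.000
    endloop
  endfacet
  facet normal 0.0000 1.0000 0.0000
    outer loop
      vertex 0.000 10.315 18.006
      vertex 25.288 10.315 18.006
      vertex 0.000 10.315 0.000
    endloop
  endfacet
  facet normal -1.0000 0.0000 0.0000
    outer loop
      vertex 0.000 10.315 18.006
      vertex 0.000 10.315 0.000
      vertex 0.000 0.000 0.000
    endloop
  endfacet
  facet normal -1.0000 0.0000 0.0000
    outer loop
      vertex 0.000 0.000 18.006
      vertex 0.000 10.315 18.006
      vertex 0.000 0.000 0.000
    endloop
  endfacet
  facet normal 1.0000 0.0000 0.0000
    outer loop
      vertex 25.288 0.000 0.000
      vertex 25.288 10.315 0.000
      vertex 25.288 10.315 18.006
    endloop
  endfacet
  facet normal 1.0000 0.0000 0.0000
    outer loop
      vertex 25.288 0.000 0.000
      vertex 25.288 10.315 18.006
      vertex 25.288 0.000 18.006
    endloop
  endfacet
endsolid part

The G0 Z moves step by Δz≈6.002 mm. Every layer's G1 loop is the same polygon, so the solid is a straight extrusion of it from z=0 to z≈18. Closing with flat bottom and top caps and triangulating gives 12 facets — a rectangular box, roughly 25.3 × 10.3 mm footprint and 18 mm tall.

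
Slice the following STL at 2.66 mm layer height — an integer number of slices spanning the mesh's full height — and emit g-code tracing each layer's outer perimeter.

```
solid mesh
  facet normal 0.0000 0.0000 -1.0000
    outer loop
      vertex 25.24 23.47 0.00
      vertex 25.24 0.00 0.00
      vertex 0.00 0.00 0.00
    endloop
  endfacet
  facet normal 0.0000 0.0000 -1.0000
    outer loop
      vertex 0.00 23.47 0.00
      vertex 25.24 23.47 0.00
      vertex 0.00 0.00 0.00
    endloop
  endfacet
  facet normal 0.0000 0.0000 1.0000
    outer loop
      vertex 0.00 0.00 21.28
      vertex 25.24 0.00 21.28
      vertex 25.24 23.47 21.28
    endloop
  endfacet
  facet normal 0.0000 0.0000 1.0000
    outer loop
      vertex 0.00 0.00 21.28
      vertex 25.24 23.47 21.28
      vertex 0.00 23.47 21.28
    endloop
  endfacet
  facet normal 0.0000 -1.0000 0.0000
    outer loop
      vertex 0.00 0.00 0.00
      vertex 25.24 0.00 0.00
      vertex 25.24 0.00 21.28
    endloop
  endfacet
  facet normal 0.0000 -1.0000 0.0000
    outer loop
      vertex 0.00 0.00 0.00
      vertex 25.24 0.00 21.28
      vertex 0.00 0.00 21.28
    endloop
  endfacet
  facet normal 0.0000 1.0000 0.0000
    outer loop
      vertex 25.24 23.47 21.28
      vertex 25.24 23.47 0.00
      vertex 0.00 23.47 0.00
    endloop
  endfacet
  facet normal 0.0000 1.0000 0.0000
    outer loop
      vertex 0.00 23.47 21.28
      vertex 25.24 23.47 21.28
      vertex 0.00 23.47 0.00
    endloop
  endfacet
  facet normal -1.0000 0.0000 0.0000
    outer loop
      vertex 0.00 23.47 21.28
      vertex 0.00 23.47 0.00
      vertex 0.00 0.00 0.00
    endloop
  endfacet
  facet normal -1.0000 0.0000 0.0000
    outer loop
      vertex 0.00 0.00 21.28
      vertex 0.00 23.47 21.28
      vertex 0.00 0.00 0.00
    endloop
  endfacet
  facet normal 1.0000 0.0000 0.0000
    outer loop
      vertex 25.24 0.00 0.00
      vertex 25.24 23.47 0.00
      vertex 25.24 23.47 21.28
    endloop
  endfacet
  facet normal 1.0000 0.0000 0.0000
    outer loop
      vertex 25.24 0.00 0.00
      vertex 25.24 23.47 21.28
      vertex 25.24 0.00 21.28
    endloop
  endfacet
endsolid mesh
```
; perimeter-only toolpath
G21 ; units = mm
G90 ; absolute positioning
G28 ; home
; layer 1
G0 Z2.66
G0 X0.00 Y0.00
G1 X25.24 Y0.00
G1 X25.24 Y23.47
G1 X0.00 Y23.47
G1 X0.00 Y0.00
; layer 2
G0 Z5.32
G0 X0.00 Y0.00
G1 X25.24 Y0.00
G1 X25.24 Y23.47
G1 X0.00 Y23.47
G1 X0.00 Y0.00
; layer 3
G0 Z7.98
G0 X0.00 Y0.00
G1 X25.24 Y0.00
G1 X25.24 Y23.47
G1 X0.00 Y23.47
G1 X0.00 Y0.00
; layer 4
G0 Z10.64
G0 X0.00 Y0.00
G1 X25.24 Y0.00
G1 X25.24 Y23.47
G1 X0.00 Y23.47
G1 X0.00 Y0.00
; layer 5
G0 Z13.30
G0 X0.00 Y0.00
G1 X25.24 Y0.00
G1 X25.24 Y23.47
G1 X0.00 Y23.47
G1 X0.00 Y0.00
; layer 6
G0 Z15.96
G0 X0.00 Y0.00
G1 X25.24 Y0.00
G1 X25.24 Y23.47
G1 X0.00 Y23.47
G1 X0.00 Y0.00
; layer 7
G0 Z18.62
G0 X0.00 Y0.00
G1 X25.24 Y0.00
G1 X25.24 Y23.47
G1 X0.00 Y23.47
G1 X0.00 Y0.00
; layer 8
G0 Z21.28
G0 X0.00 Y0.00
G1 X25.24 Y0.00
G1 X25.24 Y23.47
G1 X0.00 Y23.47
G1 X0.00 Y0.00
M2 ; end

The solid is a rectangular box, roughly 25.2 × 23.5 mm footprint and 21.3 mm tall. Slicing at Δz = 2.66 mm — 8 equal slices spanning the solid's height, so layer i sits at z = i·h/8 — gives 8 non-empty perimeters. Each is a 4-segment closed polygon; G0 lifts to the layer z and rapids to the start vertex, then G1 traces the edges.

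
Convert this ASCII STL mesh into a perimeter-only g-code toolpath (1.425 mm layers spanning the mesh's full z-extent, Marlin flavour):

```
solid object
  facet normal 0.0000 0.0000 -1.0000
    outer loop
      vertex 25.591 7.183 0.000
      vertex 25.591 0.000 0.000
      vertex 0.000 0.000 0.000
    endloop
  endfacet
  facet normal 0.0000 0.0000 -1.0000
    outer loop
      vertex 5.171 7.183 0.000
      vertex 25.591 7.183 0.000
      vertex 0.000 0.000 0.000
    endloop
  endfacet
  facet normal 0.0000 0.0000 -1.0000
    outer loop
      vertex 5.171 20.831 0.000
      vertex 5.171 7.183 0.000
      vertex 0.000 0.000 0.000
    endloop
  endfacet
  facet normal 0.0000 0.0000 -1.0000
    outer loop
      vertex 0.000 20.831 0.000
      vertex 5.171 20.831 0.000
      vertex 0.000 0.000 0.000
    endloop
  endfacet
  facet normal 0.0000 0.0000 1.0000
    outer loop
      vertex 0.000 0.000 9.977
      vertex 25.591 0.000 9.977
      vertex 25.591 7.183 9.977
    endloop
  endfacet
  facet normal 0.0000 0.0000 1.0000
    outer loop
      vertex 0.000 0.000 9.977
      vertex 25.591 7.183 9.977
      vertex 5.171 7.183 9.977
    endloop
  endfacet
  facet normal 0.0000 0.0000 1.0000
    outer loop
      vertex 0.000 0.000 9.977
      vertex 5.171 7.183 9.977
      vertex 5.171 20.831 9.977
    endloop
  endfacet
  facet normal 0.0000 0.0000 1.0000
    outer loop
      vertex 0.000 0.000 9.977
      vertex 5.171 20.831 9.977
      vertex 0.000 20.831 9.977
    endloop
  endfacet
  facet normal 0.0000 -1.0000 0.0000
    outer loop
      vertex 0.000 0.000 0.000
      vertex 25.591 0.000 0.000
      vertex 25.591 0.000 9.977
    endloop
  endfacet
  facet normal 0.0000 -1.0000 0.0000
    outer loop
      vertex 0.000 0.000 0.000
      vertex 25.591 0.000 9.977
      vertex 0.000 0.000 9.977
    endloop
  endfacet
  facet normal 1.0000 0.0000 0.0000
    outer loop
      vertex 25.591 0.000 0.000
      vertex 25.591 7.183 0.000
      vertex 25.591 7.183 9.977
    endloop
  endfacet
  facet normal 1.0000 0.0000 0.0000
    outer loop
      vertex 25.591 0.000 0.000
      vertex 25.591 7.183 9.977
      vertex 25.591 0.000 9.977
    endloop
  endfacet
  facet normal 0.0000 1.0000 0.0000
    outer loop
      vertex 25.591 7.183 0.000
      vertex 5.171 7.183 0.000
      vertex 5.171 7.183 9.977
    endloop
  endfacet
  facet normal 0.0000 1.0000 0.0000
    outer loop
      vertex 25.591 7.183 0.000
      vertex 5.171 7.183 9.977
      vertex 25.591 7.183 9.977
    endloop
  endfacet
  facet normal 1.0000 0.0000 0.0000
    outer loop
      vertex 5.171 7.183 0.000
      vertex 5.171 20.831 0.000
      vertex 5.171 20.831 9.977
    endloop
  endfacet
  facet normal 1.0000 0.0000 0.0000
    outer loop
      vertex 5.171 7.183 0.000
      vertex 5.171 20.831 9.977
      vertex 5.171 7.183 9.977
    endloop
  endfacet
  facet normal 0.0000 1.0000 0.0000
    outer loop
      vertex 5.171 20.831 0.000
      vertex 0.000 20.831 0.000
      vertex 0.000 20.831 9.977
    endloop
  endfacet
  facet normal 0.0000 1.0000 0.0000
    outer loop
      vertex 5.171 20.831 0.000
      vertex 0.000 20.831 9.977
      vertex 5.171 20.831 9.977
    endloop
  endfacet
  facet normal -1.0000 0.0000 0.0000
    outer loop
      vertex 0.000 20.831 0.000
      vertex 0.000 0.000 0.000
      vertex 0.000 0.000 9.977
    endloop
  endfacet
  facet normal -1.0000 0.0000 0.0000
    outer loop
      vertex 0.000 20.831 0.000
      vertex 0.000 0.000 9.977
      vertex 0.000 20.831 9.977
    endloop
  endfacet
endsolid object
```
; perimeter-only toolpath
G21 ; units = mm
G90 ; absolute positioning
G28 ; home
; layer 1
G0 Z1.425
G0 X0.000 Y0.000
G1 X25.591 Y0.000
G1 X25.591 Y7.183
G1 X5.171 Y7.183
G1 X5.171 Y20.831
G1 X0.000 Y20.831
G1 X0.000 Y0.000
; layer 2
G0 Z2.851
G0 X0.000 Y0.000
G1 X25.591 Y0.000
G1 X25.591 Y7.183
G1 X5.171 Y7.183
G1 X5.171 Y20.831
G1 X0.000 Y20.831
G1 X0.000 Y0.000
; layer 3
G0 Z4.276
G0 X0.000 Y0.000
G1 X25.591 Y0.000
G1 X25.591 Y7.183
G1 X5.171 Y7.183
G1 X5.171 Y20.831
G1 X0.000 Y20.831
G1 X0.000 Y0.000
; layer 4
G0 Z5.701
G0 X0.000 Y0.000
G1 X25.591 Y0.000
G1 X25.591 Y7.183
G1 X5.171 Y7.183
G1 X5.171 Y20.831
G1 X0.000 Y20.831
G1 X0.000 Y0.000
; layer 5
G0 Z7.126
G0 X0.000 Y0.000
G1 X25.591 Y0.000
G1 X25.591 Y7.183
G1 X5.171 Y7.183
G1 X5.171 Y20.831
G1 X0.000 Y20.831
G1 X0.000 Y0.000
; layer 6
G0 Z8.552
G0 X0.000 Y0.000
G1 X25.591 Y0.000
G1 X25.591 Y7.183
G1 X5.171 Y7.183
G1 X5.171 Y20.831
G1 X0.000 Y20.831
G1 X0.000 Y0.000
; layer 7
G0 Z9.977
G0 X0.000 Y0.000
G1 X25.591 Y0.000
G1 X25.591 Y7.183
G1 X5.171 Y7.183
G1 X5.171 Y20.831
G1 X0.000 Y20.831
G1 X0.000 Y0.000
M2 ; end

The solid is an L-shaped prism: outer 25.6 × 20.8 mm, arm thicknesses ≈ 7.18 mm (horizontal) and 5.17 mm (vertical), extruded 9.98 mm in z. Slicing at Δz = 1.425 mm — 7 equal slices spanning the solid's height, so layer i sits at z = i·h/7 — gives 7 non-empty perimeters. Each is a 6-segment closed polygon; G0 lifts to the layer z and rapids to the start vertex, then G1 traces the edges.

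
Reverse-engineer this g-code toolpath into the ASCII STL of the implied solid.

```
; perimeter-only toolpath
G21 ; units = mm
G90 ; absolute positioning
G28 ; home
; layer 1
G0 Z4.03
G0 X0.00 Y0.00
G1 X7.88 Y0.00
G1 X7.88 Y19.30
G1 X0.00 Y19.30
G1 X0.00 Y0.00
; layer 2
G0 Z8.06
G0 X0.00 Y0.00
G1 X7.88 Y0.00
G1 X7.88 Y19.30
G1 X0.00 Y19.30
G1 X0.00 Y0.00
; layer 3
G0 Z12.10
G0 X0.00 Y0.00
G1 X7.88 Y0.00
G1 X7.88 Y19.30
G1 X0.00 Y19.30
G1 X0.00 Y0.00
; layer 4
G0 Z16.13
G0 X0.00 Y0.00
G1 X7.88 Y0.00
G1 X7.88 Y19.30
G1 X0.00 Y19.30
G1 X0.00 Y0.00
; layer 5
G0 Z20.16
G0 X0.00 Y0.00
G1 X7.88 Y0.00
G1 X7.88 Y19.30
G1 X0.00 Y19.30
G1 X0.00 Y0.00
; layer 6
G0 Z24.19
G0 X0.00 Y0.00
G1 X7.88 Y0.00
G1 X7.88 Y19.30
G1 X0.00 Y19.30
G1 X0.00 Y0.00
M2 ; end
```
solid part
  facet normal 0.0000 0.0000 -1.0000
    outer loop
      vertex 7.88 19.30 0.00
      vertex 7.88 0.00 0.00
      vertex 0.00 0.00 0.00
    endloop
  endfacet
  facet normal 0.0000 0.0000 -1.0000
    outer loop
      vertex 0.00 19.30 0.00
      vertex 7.88 19.30 0.00
      vertex 0.00 0.00 0.00
    endloop
  endfacet
  facet normal 0.0000 0.0000 1.0000
    outer loop
      vertex 0.00 0.00 24.19
      vertex 7.88 0.00 24.19
      vertex 7.88 19.30 24.19
    endloop
  endfacet
  facet normal 0.0000 0.0000 1.0000
    outer loop
      vertex 0.00 0.00 24.19
      vertex 7.88 19.30 24.19
      vertex 0.00 19.30 24.19
    endloop
  endfacet
  facet normal 0.0000 -1.0000 0.0000
    outer loop
      vertex 0.00 0.00 0.00
      vertex 7.88 0.00 0.00
      vertex 7.88 0.00 24.19
    endloop
  endfacet
  facet normal 0.0000 -1.0000 0.0000
    outer loop
      vertex 0.00 0.00 0.00
      vertex 7.88 0.00 24.19
      vertex 0.00 0.00 24.19
    endloop
  endfacet
  facet normal 0.0000 1.0000 0.0000
    outer loop
      vertex 7.88 19.30 24.19
      vertex 7.88 19.30 0.00
      vertex 0.00 19.30 0.00
    endloop
  endfacet
  facet normal 0.0000 1.0000 0.0000
    outer loop
      vertex 0.00 19.30 24.19
      vertex 7.88 19.30 24.19
      vertex 0.00 19.30 0.00
    endloop
  endfacet
  facet normal -1.0000 0.0000 0.0000
    outer loop
      vertex 0.00 19.30 24.19
      vertex 0.00 19.30 0.00
      vertex 0.00 0.00 0.00
    endloop
  endfacet
  facet normal -1.0000 0.0000 0.0000
    outer loop
      vertex 0.00 0.00 24.19
      vertex 0.00 19.30 24.19
      vertex 0.00 0.00 0.00
    endloop
  endfacet
  facet normal 1.0000 0.0000 0.0000
    outer loop
      vertex 7.88 0.00 0.00
      vertex 7.88 19.30 0.00
      vertex 7.88 19.30 24.19
    endloop
  endfacet
  facet normal 1.0000 0.0000 0.0000
    outer loop
      vertex 7.88 0.00 0.00
      vertex 7.88 19.30 24.19
      vertex 7.88 0.00 24.19
    endloop
  endfacet
endsolid part

The G0 Z moves step by Δz≈4.03 mm. Every layer's G1 loop is the same polygon, so the solid is a straight extrusion of it from z=0 to z≈24.2. Closing with flat bottom and top caps and triangulating gives 12 facets — a rectangular box, roughly 7.88 × 19.3 mm footprint and 24.2 mm tall.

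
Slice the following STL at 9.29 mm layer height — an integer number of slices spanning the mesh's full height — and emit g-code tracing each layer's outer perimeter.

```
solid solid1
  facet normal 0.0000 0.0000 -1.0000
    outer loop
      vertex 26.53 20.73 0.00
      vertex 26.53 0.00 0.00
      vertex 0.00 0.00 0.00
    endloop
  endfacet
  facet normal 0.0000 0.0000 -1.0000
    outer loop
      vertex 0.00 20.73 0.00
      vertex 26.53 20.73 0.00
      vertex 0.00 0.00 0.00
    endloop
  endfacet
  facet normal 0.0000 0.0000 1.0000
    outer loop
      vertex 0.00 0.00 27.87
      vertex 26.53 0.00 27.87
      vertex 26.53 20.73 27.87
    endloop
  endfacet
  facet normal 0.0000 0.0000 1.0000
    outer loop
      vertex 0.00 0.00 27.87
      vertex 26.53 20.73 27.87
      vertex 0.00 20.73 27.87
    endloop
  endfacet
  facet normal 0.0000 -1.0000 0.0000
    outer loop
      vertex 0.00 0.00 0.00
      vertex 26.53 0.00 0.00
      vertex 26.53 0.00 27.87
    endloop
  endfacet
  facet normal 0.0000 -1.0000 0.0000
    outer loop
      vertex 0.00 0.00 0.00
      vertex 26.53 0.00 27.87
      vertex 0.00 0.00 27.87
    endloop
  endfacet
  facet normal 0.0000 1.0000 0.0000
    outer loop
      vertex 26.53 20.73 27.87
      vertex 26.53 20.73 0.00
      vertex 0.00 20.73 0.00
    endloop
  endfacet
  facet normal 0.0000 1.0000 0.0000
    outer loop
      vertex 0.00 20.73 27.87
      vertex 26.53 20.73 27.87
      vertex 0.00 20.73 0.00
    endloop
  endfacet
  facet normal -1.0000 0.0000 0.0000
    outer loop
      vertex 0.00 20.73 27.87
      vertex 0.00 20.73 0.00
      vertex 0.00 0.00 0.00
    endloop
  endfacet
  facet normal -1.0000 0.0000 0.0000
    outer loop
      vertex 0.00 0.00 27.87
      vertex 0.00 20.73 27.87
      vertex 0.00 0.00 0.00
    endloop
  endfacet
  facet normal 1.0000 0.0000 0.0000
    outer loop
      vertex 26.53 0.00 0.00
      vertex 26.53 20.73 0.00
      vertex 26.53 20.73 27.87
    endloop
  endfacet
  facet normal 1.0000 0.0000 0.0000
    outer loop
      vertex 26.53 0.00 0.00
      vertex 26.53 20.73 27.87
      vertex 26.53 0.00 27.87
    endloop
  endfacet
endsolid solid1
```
; perimeter-only toolpath
G21 ; units = mm
G90 ; absolute positioning
G28 ; home
; layer 1
G0 Z9.29
G0 X0.00 Y0.00
G1 X26.53 Y0.00
G1 X26.53 Y20.73
G1 X0.00 Y20.73
G1 X0.00 Y0.00
; layer 2
G0 Z18.58
G0 X0.00 Y0.00
G1 X26.53 Y0.00
G1 X26.53 Y20.73
G1 X0.00 Y20.73
G1 X0.00 Y0.00
; layer 3
G0 Z27.87
G0 X0.00 Y0.00
G1 X26.53 Y0.00
G1 X26.53 Y20.73
G1 X0.00 Y20.73
G1 X0.00 Y0.00
M2 ; end

The solid is a rectangular box, roughly 26.5 × 20.7 mm footprint and 27.9 mm tall. Slicing at Δz = 9.29 mm — 3 equal slices spanning the solid's height, so layer i sits at z = i·h/3 — gives 3 non-empty perimeters. Each is a 4-segment closed polygon; G0 lifts to the layer z and rapids to the start vertex, then G1 traces the edges.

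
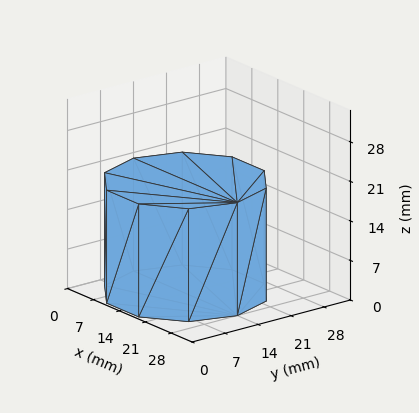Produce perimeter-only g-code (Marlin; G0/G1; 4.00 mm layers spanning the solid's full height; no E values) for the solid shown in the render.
Reading the render: the shape is a regular 10-sided prism (a cylinder approximated with 10 flat sides), circumscribed radius ≈ 14 mm, height ≈ 20 mm (dimensions read to the nearest mm from the axis ticks). For the g-code, the solid's height is divided into equal slices at the stated Δz and each level perimeter traced with G1 moves after a G0 lift.

; perimeter-only toolpath
G21 ; units = mm
G90 ; absolute positioning
G28 ; home
; layer 1
G0 Z4.00
G0 X28.00 Y14.00
G1 X25.33 Y22.23
G1 X18.33 Y27.31
G1 X9.67 Y27.31
G1 X2.67 Y22.23
G1 X0.00 Y14.00
G1 X2.67 Y5.77
G1 X9.67 Y0.69
G1 X18.33 Y0.69
G1 X25.33 Y5.77
G1 X28.00 Y14.00
; layer 2
G0 Z8.00
G0 X28.00 Y14.00
G1 X25.33 Y22.23
G1 X18.33 Y27.31
G1 X9.67 Y27.31
G1 X2.67 Y22.23
G1 X0.00 Y14.00
G1 X2.67 Y5.77
G1 X9.67 Y0.69
G1 X18.33 Y0.69
G1 X25.33 Y5.77
G1 X28.00 Y14.00
; layer 3
G0 Z12.00
G0 X28.00 Y14.00
G1 X25.33 Y22.23
G1 X18.33 Y27.31
G1 X9.67 Y27.31
G1 X2.67 Y22.23
G1 X0.00 Y14.00
G1 X2.67 Y5.77
G1 X9.67 Y0.69
G1 X18.33 Y0.69
G1 X25.33 Y5.77
G1 X28.00 Y14.00
; layer 4
G0 Z16.00
G0 X28.00 Y14.00
G1 X25.33 Y22.23
G1 X18.33 Y27.31
G1 X9.67 Y27.31
G1 X2.67 Y22.23
G1 X0.00 Y14.00
G1 X2.67 Y5.77
G1 X9.67 Y0.69
G1 X18.33 Y0.69
G1 X25.33 Y5.77
G1 X28.00 Y14.00
; layer 5
G0 Z20.00
G0 X28.00 Y14.00
G1 X25.33 Y22.23
G1 X18.33 Y27.31
G1 X9.67 Y27.31
G1 X2.67 Y22.23
G1 X0.00 Y14.00
G1 X2.67 Y5.77
G1 X9.67 Y0.69
G1 X18.33 Y0.69
G1 X25.33 Y5.77
G1 X28.00 Y14.00
M2 ; end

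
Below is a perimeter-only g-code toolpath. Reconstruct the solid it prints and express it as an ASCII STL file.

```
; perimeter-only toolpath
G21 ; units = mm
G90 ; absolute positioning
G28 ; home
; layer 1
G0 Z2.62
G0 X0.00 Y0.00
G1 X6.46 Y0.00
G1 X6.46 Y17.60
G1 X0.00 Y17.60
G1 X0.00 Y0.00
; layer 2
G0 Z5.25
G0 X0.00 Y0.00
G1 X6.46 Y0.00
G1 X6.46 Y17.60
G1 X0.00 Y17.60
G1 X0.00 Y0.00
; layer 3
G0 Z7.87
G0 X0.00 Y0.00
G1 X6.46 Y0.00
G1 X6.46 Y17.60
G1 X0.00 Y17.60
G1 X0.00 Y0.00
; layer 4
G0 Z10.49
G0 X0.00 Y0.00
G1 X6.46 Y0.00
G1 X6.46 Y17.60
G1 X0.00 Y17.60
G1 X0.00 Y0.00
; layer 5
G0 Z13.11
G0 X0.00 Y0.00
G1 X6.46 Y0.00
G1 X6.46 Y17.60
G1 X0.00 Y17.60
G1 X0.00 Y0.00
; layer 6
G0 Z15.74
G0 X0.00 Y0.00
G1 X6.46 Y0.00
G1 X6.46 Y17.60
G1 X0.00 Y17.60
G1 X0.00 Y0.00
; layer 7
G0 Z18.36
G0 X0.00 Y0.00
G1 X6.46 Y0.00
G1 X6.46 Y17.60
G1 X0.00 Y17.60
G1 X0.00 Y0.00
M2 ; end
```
solid part
  facet normal 0.0000 0.0000 -1.0000
    outer loop
      vertex 6.46 17.60 0.00
      vertex 6.46 0.00 0.00
      vertex 0.00 0.00 0.00
    endloop
  endfacet
  facet normal 0.0000 0.0000 -1.0000
    outer loop
      vertex 0.00 17.60 0.00
      vertex 6.46 17.60 0.00
      vertex 0.00 0.00 0.00
    endloop
  endfacet
  facet normal 0.0000 0.0000 1.0000
    outer loop
      vertex 0.00 0.00 18.36
      vertex 6.46 0.00 18.36
      vertex 6.46 17.60 18.36
    endloop
  endfacet
  facet normal 0.0000 0.0000 1.0000
    outer loop
      vertex 0.00 0.00 18.36
      vertex 6.46 17.60 18.36
      vertex 0.00 17.60 18.36
    endloop
  endfacet
  facet normal 0.0000 -1.0000 0.0000
    outer loop
      vertex 0.00 0.00 0.00
      vertex 6.46 0.00 0.00
      vertex 6.46 0.00 18.36
    endloop
  endfacet
  facet normal 0.0000 -1.0000 0.0000
    outer loop
      vertex 0.00 0.00 0.00
      vertex 6.46 0.00 18.36
      vertex 0.00 0.00 18.36
    endloop
  endfacet
  facet normal 0.0000 1.0000 0.0000
    outer loop
      vertex 6.46 17.60 18.36
      vertex 6.46 17.60 0.00
      vertex 0.00 17.60 0.00
    endloop
  endfacet
  facet normal 0.0000 1.0000 0.0000
    outer loop
      vertex 0.00 17.60 18.36
      vertex 6.46 17.60 18.36
      vertex 0.00 17.60 0.00
    endloop
  endfacet
  facet normal -1.0000 0.0000 0.0000
    outer loop
      vertex 0.00 17.60 18.36
      vertex 0.00 17.60 0.00
      vertex 0.00 0.00 0.00
    endloop
  endfacet
  facet normal -1.0000 0.0000 0.0000
    outer loop
      vertex 0.00 0.00 18.36
      vertex 0.00 17.60 18.36
      vertex 0.00 0.00 0.00
    endloop
  endfacet
  facet normal 1.0000 0.0000 0.0000
    outer loop
      vertex 6.46 0.00 0.00
      vertex 6.46 17.60 0.00
      vertex 6.46 17.60 18.36
    endloop
  endfacet
  facet normal 1.0000 0.0000 0.0000
    outer loop
      vertex 6.46 0.00 0.00
      vertex 6.46 17.60 18.36
      vertex 6.46 0.00 18.36
    endloop
  endfacet
endsolid part

The G0 Z moves step by Δz≈2.62 mm. Every layer's G1 loop is the same polygon, so the solid is a straight extrusion of it from z=0 to z≈18.4. Closing with flat bottom and top caps and triangulating gives 12 facets — a rectangular box, roughly 6.46 × 17.6 mm footprint and 18.4 mm tall.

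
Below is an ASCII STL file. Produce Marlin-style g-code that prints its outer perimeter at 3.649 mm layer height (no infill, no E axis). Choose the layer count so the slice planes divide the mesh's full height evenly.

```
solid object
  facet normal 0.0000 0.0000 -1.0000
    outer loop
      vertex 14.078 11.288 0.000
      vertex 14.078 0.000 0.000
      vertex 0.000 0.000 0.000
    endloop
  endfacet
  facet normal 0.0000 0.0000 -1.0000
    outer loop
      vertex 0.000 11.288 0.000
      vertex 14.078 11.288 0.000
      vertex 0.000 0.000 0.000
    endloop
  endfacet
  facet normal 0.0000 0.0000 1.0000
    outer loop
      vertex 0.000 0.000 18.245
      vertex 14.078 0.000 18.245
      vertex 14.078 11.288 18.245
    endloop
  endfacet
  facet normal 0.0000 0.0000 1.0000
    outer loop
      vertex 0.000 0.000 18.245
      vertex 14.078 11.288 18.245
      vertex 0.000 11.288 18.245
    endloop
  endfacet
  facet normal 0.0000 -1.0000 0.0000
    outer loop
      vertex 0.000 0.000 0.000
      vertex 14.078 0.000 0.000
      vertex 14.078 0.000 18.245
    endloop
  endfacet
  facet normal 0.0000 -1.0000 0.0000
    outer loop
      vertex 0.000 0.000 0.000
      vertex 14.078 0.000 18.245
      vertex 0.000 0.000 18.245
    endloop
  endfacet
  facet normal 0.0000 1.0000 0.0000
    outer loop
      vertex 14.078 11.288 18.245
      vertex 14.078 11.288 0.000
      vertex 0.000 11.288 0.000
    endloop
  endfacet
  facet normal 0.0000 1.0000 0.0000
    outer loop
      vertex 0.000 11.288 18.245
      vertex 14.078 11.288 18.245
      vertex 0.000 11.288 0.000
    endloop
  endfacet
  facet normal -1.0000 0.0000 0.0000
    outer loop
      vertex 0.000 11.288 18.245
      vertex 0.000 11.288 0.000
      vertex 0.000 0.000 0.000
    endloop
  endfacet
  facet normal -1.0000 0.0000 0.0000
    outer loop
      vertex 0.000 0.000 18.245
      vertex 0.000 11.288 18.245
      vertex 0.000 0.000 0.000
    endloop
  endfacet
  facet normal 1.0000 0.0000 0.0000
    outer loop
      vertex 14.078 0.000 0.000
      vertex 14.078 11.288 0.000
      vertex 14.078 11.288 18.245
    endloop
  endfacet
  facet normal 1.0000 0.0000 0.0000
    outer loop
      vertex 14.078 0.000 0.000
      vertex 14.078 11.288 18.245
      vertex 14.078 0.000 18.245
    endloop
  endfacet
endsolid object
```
; perimeter-only toolpath
G21 ; units = mm
G90 ; absolute positioning
G28 ; home
; layer 1
G0 Z3.649
G0 X0.000 Y0.000
G1 X14.078 Y0.000
G1 X14.078 Y11.288
G1 X0.000 Y11.288
G1 X0.000 Y0.000
; layer 2
G0 Z7.298
G0 X0.000 Y0.000
G1 X14.078 Y0.000
G1 X14.078 Y11.288
G1 X0.000 Y11.288
G1 X0.000 Y0.000
; layer 3
G0 Z10.947
G0 X0.000 Y0.000
G1 X14.078 Y0.000
G1 X14.078 Y11.288
G1 X0.000 Y11.288
G1 X0.000 Y0.000
; layer 4
G0 Z14.596
G0 X0.000 Y0.000
G1 X14.078 Y0.000
G1 X14.078 Y11.288
G1 X0.000 Y11.288
G1 X0.000 Y0.000
; layer 5
G0 Z18.245
G0 X0.000 Y0.000
G1 X14.078 Y0.000
G1 X14.078 Y11.288
G1 X0.000 Y11.288
G1 X0.000 Y0.000
M2 ; end

The solid is a rectangular box, roughly 14.1 × 11.3 mm footprint and 18.2 mm tall. Slicing at Δz = 3.649 mm — 5 equal slices spanning the solid's height, so layer i sits at z = i·h/5 — gives 5 non-empty perimeters. Each is a 4-segment closed polygon; G0 lifts to the layer z and rapids to the start vertex, then G1 traces the edges.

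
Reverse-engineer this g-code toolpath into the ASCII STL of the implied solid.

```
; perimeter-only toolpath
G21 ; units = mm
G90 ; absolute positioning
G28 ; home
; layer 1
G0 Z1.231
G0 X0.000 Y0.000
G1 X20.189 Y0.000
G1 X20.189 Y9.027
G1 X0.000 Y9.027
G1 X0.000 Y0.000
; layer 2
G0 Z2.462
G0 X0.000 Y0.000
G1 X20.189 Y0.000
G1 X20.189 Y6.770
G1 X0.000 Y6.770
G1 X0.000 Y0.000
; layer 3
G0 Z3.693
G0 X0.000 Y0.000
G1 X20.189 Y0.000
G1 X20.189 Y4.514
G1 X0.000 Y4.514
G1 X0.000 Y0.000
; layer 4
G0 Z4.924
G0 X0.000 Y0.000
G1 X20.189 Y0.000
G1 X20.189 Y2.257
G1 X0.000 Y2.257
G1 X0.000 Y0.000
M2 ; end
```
solid part
  facet normal 0.0000 0.0000 -1.0000
    outer loop
      vertex 20.189 11.284 0.000
      vertex 20.189 0.000 0.000
      vertex 0.000 0.000 0.000
    endloop
  endfacet
  facet normal 0.0000 0.0000 -1.0000
    outer loop
      vertex 0.000 11.284 0.000
      vertex 20.189 11.284 0.000
      vertex 0.000 0.000 0.000
    endloop
  endfacet
  facet normal 0.0000 -1.0000 0.0000
    outer loop
      vertex 0.000 0.000 0.000
      vertex 20.189 0.000 0.000
      vertex 20.189 0.000 6.155
    endloop
  endfacet
  facet normal 0.0000 -1.0000 0.0000
    outer loop
      vertex 0.000 0.000 0.000
      vertex 20.189 0.000 6.155
      vertex 0.000 0.000 6.155
    endloop
  endfacet
  facet normal 0.0000 0.4789 0.8779
    outer loop
      vertex 0.000 0.000 6.155
      vertex 20.189 0.000 6.155
      vertex 20.189 11.284 0.000
    endloop
  endfacet
  facet normal 0.0000 0.4789 0.8779
    outer loop
      vertex 0.000 0.000 6.155
      vertex 20.189 11.284 0.000
      vertex 0.000 11.284 0.000
    endloop
  endfacet
  facet normal -1.0000 0.0000 0.0000
    outer loop
      vertex 0.000 0.000 6.155
      vertex 0.000 11.284 0.000
      vertex 0.000 0.000 0.000
    endloop
  endfacet
  facet normal 1.0000 0.0000 0.0000
    outer loop
      vertex 20.189 0.000 0.000
      vertex 20.189 11.284 0.000
      vertex 20.189 0.000 6.155
    endloop
  endfacet
endsolid part

The G0 Z moves step by Δz≈1.231 mm. The G1 loops shrink linearly with z, so the solid tapers from its base footprint up to z≈6.16. Closing with a flat bottom cap and the tapered top and triangulating gives 8 facets — a wedge (ramp): 20.2 × 11.3 mm base, rising to 6.16 mm along the y=0 edge and sloping linearly to z=0 at y=11.3.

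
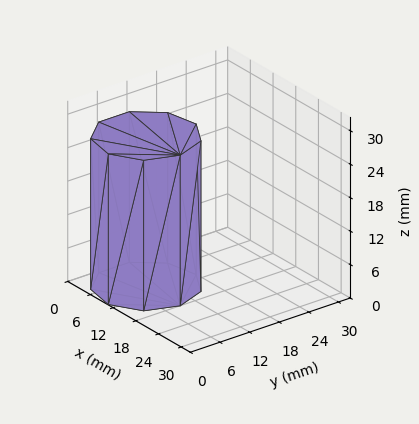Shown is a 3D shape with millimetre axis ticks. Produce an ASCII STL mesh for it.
Reading the render: the shape is a regular 9-sided prism (a cylinder approximated with 9 flat sides), circumscribed radius ≈ 9 mm, height ≈ 27 mm (dimensions read to the nearest mm from the axis ticks). For the STL, each face is triangulated and given an outward normal.

solid part
  facet normal 0.0000 0.0000 -1.0000
    outer loop
      vertex 10.6 17.9 0.0
      vertex 15.9 14.8 0.0
      vertex 18.0 9.0 0.0
    endloop
  endfacet
  facet normal 0.0000 0.0000 -1.0000
    outer loop
      vertex 4.5 16.8 0.0
      vertex 10.6 17.9 0.0
      vertex 18.0 9.0 0.0
    endloop
  endfacet
  facet normal 0.0000 0.0000 -1.0000
    outer loop
      vertex 0.5 12.1 0.0
      vertex 4.5 16.8 0.0
      vertex 18.0 9.0 0.0
    endloop
  endfacet
  facet normal 0.0000 0.0000 -1.0000
    outer loop
      vertex 0.5 5.9 0.0
      vertex 0.5 12.1 0.0
      vertex 18.0 9.0 0.0
    endloop
  endfacet
  facet normal 0.0000 0.0000 -1.0000
    outer loop
      vertex 4.5 1.2 0.0
      vertex 0.5 5.9 0.0
      vertex 18.0 9.0 0.0
    endloop
  endfacet
  facet normal 0.0000 0.0000 -1.0000
    outer loop
      vertex 10.6 0.1 0.0
      vertex 4.5 1.2 0.0
      vertex 18.0 9.0 0.0
    endloop
  endfacet
  facet normal 0.0000 0.0000 -1.0000
    outer loop
      vertex 15.9 3.2 0.0
      vertex 10.6 0.1 0.0
      vertex 18.0 9.0 0.0
    endloop
  endfacet
  facet normal 0.0000 0.0000 1.0000
    outer loop
      vertex 18.0 9.0 27.0
      vertex 15.9 14.8 27.0
      vertex 10.6 17.9 27.0
    endloop
  endfacet
  facet normal 0.0000 0.0000 1.0000
    outer loop
      vertex 18.0 9.0 27.0
      vertex 10.6 17.9 27.0
      vertex 4.5 16.8 27.0
    endloop
  endfacet
  facet normal 0.0000 0.0000 1.0000
    outer loop
      vertex 18.0 9.0 27.0
      vertex 4.5 16.8 27.0
      vertex 0.5 12.1 27.0
    endloop
  endfacet
  facet normal 0.0000 0.0000 1.0000
    outer loop
      vertex 18.0 9.0 27.0
      vertex 0.5 12.1 27.0
      vertex 0.5 5.9 27.0
    endloop
  endfacet
  facet normal 0.0000 0.0000 1.0000
    outer loop
      vertex 18.0 9.0 27.0
      vertex 0.5 5.9 27.0
      vertex 4.5 1.2 27.0
    endloop
  endfacet
  facet normal 0.0000 0.0000 1.0000
    outer loop
      vertex 18.0 9.0 27.0
      vertex 4.5 1.2 27.0
      vertex 10.6 0.1 27.0
    endloop
  endfacet
  facet normal 0.0000 0.0000 1.0000
    outer loop
      vertex 18.0 9.0 27.0
      vertex 10.6 0.1 27.0
      vertex 15.9 3.2 27.0
    endloop
  endfacet
  facet normal 0.9403 0.3404 0.0000
    outer loop
      vertex 18.0 9.0 0.0
      vertex 15.9 14.8 0.0
      vertex 15.9 14.8 27.0
    endloop
  endfacet
  facet normal 0.9403 0.3404 0.0000
    outer loop
      vertex 18.0 9.0 0.0
      vertex 15.9 14.8 27.0
      vertex 18.0 9.0 27.0
    endloop
  endfacet
  facet normal 0.5049 0.8632 0.0000
    outer loop
      vertex 15.9 14.8 0.0
      vertex 10.6 17.9 0.0
      vertex 10.6 17.9 27.0
    endloop
  endfacet
  facet normal 0.5049 0.8632 0.0000
    outer loop
      vertex 15.9 14.8 0.0
      vertex 10.6 17.9 27.0
      vertex 15.9 14.8 27.0
    endloop
  endfacet
  facet normal -0.1775 0.9841 0.0000
    outer loop
      vertex 10.6 17.9 0.0
      vertex 4.5 16.8 0.0
      vertex 4.5 16.8 27.0
    endloop
  endfacet
  facet normal -0.1775 0.9841 0.0000
    outer loop
      vertex 10.6 17.9 0.0
      vertex 4.5 16.8 27.0
      vertex 10.6 17.9 27.0
    endloop
  endfacet
  facet normal -0.7615 0.6481 0.0000
    outer loop
      vertex 4.5 16.8 0.0
      vertex 0.5 12.1 0.0
      vertex 0.5 12.1 27.0
    endloop
  endfacet
  facet normal -0.7615 0.6481 0.0000
    outer loop
      vertex 4.5 16.8 0.0
      vertex 0.5 12.1 27.0
      vertex 4.5 16.8 27.0
    endloop
  endfacet
  facet normal -1.0000 0.0000 0.0000
    outer loop
      vertex 0.5 12.1 0.0
      vertex 0.5 5.9 0.0
      vertex 0.5 5.9 27.0
    endloop
  endfacet
  facet normal -1.0000 0.0000 0.0000
    outer loop
      vertex 0.5 12.1 0.0
      vertex 0.5 5.9 27.0
      vertex 0.5 12.1 27.0
    endloop
  endfacet
  facet normal -0.7615 -0.6481 0.0000
    outer loop
      vertex 0.5 5.9 0.0
      vertex 4.5 1.2 0.0
      vertex 4.5 1.2 27.0
    endloop
  endfacet
  facet normal -0.7615 -0.6481 0.0000
    outer loop
      vertex 0.5 5.9 0.0
      vertex 4.5 1.2 27.0
      vertex 0.5 5.9 27.0
    endloop
  endfacet
  facet normal -0.1775 -0.9841 0.0000
    outer loop
      vertex 4.5 1.2 0.0
      vertex 10.6 0.1 0.0
      vertex 10.6 0.1 27.0
    endloop
  endfacet
  facet normal -0.1775 -0.9841 0.0000
    outer loop
      vertex 4.5 1.2 0.0
      vertex 10.6 0.1 27.0
      vertex 4.5 1.2 27.0
    endloop
  endfacet
  facet normal 0.5049 -0.8632 0.0000
    outer loop
      vertex 10.6 0.1 0.0
      vertex 15.9 3.2 0.0
      vertex 15.9 3.2 27.0
    endloop
  endfacet
  facet normal 0.5049 -0.8632 0.0000
    outer loop
      vertex 10.6 0.1 0.0
      vertex 15.9 3.2 27.0
      vertex 10.6 0.1 27.0
    endloop
  endfacet
  facet normal 0.9403 -0.3404 0.0000
    outer loop
      vertex 15.9 3.2 0.0
      vertex 18.0 9.0 0.0
      vertex 18.0 9.0 27.0
    endloop
  endfacet
  facet normal 0.9403 -0.3404 0.0000
    outer loop
      vertex 15.9 3.2 0.0
      vertex 18.0 9.0 27.0
      vertex 15.9 3.2 27.0
    endloop
  endfacet
endsolid part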